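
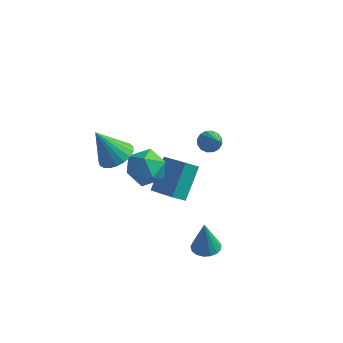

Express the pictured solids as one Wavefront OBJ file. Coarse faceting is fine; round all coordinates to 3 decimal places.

v -0.752 0.899 -4.077
v -1.265 0.407 -3.575
v -0.677 2.381 -2.55
v -1.19 1.89 -2.048
v 0.83 0.03 -3.312
v 0.317 -0.461 -2.81
v 0.905 1.513 -1.785
v 0.392 1.021 -1.283
v 2.969 -2.341 -4.143
v 3.46 -2.92 -4.164
v 2.911 -2.459 -2.277
v 3.674 -2.627 -4.139
v 3.725 -2.268 -4.114
v 3.604 -1.925 -4.096
v 3.337 -1.678 -4.089
v 2.986 -1.583 -4.094
v 2.631 -1.661 -4.11
v 2.354 -1.895 -4.134
v 2.218 -2.231 -4.159
v 2.253 -2.593 -4.181
v 2.453 -2.896 -4.194
v 2.771 -3.073 -4.195
v 3.135 -3.081 -4.184
v -1.576 -2.809 1.735
v -0.848 -3.404 1.975
v -2.464 -3.191 3.485
v -0.718 -3.05 2.118
v -0.736 -2.655 2.195
v -0.899 -2.286 2.192
v -1.18 -2.008 2.11
v -1.528 -1.868 1.964
v -1.885 -1.891 1.777
v -2.189 -2.073 1.584
v -2.386 -2.382 1.416
v -2.444 -2.766 1.304
v -2.351 -3.156 1.266
v -2.124 -3.487 1.309
v -1.802 -3.701 1.426
v -1.442 -3.76 1.596
v -1.104 -3.655 1.79
v 2.554 -1.066 2.877
v 3.048 -1.063 2.487
v 3.466 -2.114 4.023
v 3.095 -0.807 2.684
v 2.997 -0.621 2.933
v 2.78 -0.554 3.167
v 2.502 -0.624 3.323
v 2.239 -0.813 3.36
v 2.06 -1.069 3.268
v 2.013 -1.325 3.071
v 2.112 -1.511 2.822
v 2.329 -1.578 2.588
v 2.606 -1.508 2.432
v 2.869 -1.32 2.395
v -0.501 0.207 -0.789
v 0.007 -0.551 -0.045
v -1.867 -1.069 -1.155
v -1.359 -1.827 -0.411
v -1.874 -0.852 0.002
v -1.029 -0.063 0.229
v -0.831 -1.557 -1.429
v 0.014 -0.768 -1.202
v -0.196 -1.641 -0.44
v -0.841 -1.205 0.444
v -1.019 -0.415 -1.644
v -1.664 0.021 -0.76
f 2 4 1
f 5 2 1
f 1 4 3
f 3 5 1
f 2 8 4
f 6 2 5
f 6 8 2
f 4 8 3
f 7 5 3
f 3 8 7
f 7 6 5
f 8 6 7
f 10 9 12
f 10 12 11
f 12 9 13
f 12 13 11
f 13 9 14
f 13 14 11
f 14 9 15
f 14 15 11
f 15 9 16
f 15 16 11
f 16 9 17
f 16 17 11
f 17 9 18
f 17 18 11
f 18 9 19
f 18 19 11
f 19 9 20
f 19 20 11
f 20 9 21
f 20 21 11
f 21 9 22
f 21 22 11
f 22 9 23
f 22 23 11
f 23 9 10
f 23 10 11
f 25 24 27
f 25 27 26
f 27 24 28
f 27 28 26
f 28 24 29
f 28 29 26
f 29 24 30
f 29 30 26
f 30 24 31
f 30 31 26
f 31 24 32
f 31 32 26
f 32 24 33
f 32 33 26
f 33 24 34
f 33 34 26
f 34 24 35
f 34 35 26
f 35 24 36
f 35 36 26
f 36 24 37
f 36 37 26
f 37 24 38
f 37 38 26
f 38 24 39
f 38 39 26
f 39 24 40
f 39 40 26
f 40 24 25
f 40 25 26
f 42 41 44
f 42 44 43
f 44 41 45
f 44 45 43
f 45 41 46
f 45 46 43
f 46 41 47
f 46 47 43
f 47 41 48
f 47 48 43
f 48 41 49
f 48 49 43
f 49 41 50
f 49 50 43
f 50 41 51
f 50 51 43
f 51 41 52
f 51 52 43
f 52 41 53
f 52 53 43
f 53 41 54
f 53 54 43
f 54 41 42
f 54 42 43
f 55 66 60
f 55 60 56
f 55 56 62
f 55 62 65
f 55 65 66
f 56 60 64
f 60 66 59
f 66 65 57
f 65 62 61
f 62 56 63
f 58 64 59
f 58 59 57
f 58 57 61
f 58 61 63
f 58 63 64
f 59 64 60
f 57 59 66
f 61 57 65
f 63 61 62
f 64 63 56



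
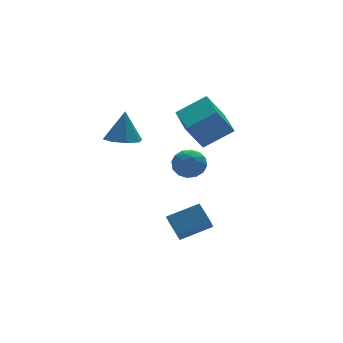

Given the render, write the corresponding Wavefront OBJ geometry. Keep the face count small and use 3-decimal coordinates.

v 0.488 -2.718 0.902
v -0.468 -2.563 2.431
v 0.972 -0.708 1
v 0.016 -0.552 2.529
v 2.064 -3.148 1.931
v 1.108 -2.992 3.46
v 2.548 -1.137 2.029
v 1.592 -0.982 3.558
v -1.775 -4.248 -4.152
v -1.86 -3.16 -3.375
v -1.274 -3.563 -5.056
v -1.359 -2.475 -4.279
v -0.041 -4.605 -3.461
v -0.126 -3.517 -2.684
v 0.46 -3.92 -4.365
v 0.375 -2.832 -3.588
v -2.72 0.071 0.906
v -1.871 0.568 0.601
v -2.34 0.509 2.674
v -2.504 1.037 0.621
v -3.264 0.941 0.808
v -3.705 0.335 1.053
v -3.569 -0.425 1.212
v -2.936 -0.894 1.192
v -2.176 -0.798 1.004
v -1.735 -0.192 0.76
v 0.242 -0.93 -0.254
v 0.943 -1.142 -0.902
v -0.503 -2.278 -0.618
v 0.198 -2.49 -1.266
v 0.397 -2.503 -0.308
v 0.857 -1.67 -0.084
v -0.417 -1.75 -1.436
v 0.043 -0.917 -1.212
v 0.536 -1.649 -1.633
v 1.039 -2.115 -0.935
v -0.599 -1.305 -0.585
v -0.096 -1.771 0.113
v 0.657 -0.918 -0.546
v -0.217 -2.502 -0.974
v -0.101 -2.51 -0.411
v 0.311 -2.635 -0.792
v 0.607 -1.228 -0.065
v 1.019 -1.353 -0.446
v 0.698 -2.153 -0.097
v -0.579 -2.067 -1.074
v -0.167 -2.192 -1.455
v 0.129 -0.785 -0.728
v 0.541 -0.91 -1.109
v -0.258 -1.267 -1.423
v 0.83 -1.34 -1.356
v 0.393 -2.133 -1.57
v 0.031 -1.697 -1.671
v 0.302 -1.208 -1.538
v 1.126 -1.614 -0.947
v 0.689 -2.406 -1.16
v 0.805 -2.414 -0.598
v 1.076 -1.925 -0.465
v 0.887 -1.912 -1.376
v -0.249 -1.014 -0.36
v -0.686 -1.806 -0.573
v -0.636 -1.495 -1.055
v -0.365 -1.006 -0.922
v 0.047 -1.287 0.05
v -0.39 -2.08 -0.164
v 0.138 -2.212 0.018
v 0.409 -1.723 0.151
v -0.447 -1.508 -0.144
f 2 4 1
f 5 2 1
f 1 4 3
f 3 5 1
f 2 8 4
f 6 2 5
f 6 8 2
f 4 8 3
f 7 5 3
f 3 8 7
f 7 6 5
f 8 6 7
f 10 12 9
f 13 10 9
f 9 12 11
f 11 13 9
f 10 16 12
f 14 10 13
f 14 16 10
f 12 16 11
f 15 13 11
f 11 16 15
f 15 14 13
f 16 14 15
f 18 17 20
f 18 20 19
f 20 17 21
f 20 21 19
f 21 17 22
f 21 22 19
f 22 17 23
f 22 23 19
f 23 17 24
f 23 24 19
f 24 17 25
f 24 25 19
f 25 17 26
f 25 26 19
f 26 17 18
f 26 18 19
f 27 64 43
f 64 38 67
f 43 67 32
f 64 67 43
f 27 43 39
f 43 32 44
f 39 44 28
f 43 44 39
f 27 39 48
f 39 28 49
f 48 49 34
f 39 49 48
f 27 48 60
f 48 34 63
f 60 63 37
f 48 63 60
f 27 60 64
f 60 37 68
f 64 68 38
f 60 68 64
f 28 44 55
f 44 32 58
f 55 58 36
f 44 58 55
f 32 67 45
f 67 38 66
f 45 66 31
f 67 66 45
f 38 68 65
f 68 37 61
f 65 61 29
f 68 61 65
f 37 63 62
f 63 34 50
f 62 50 33
f 63 50 62
f 34 49 54
f 49 28 51
f 54 51 35
f 49 51 54
f 30 56 42
f 56 36 57
f 42 57 31
f 56 57 42
f 30 42 40
f 42 31 41
f 40 41 29
f 42 41 40
f 30 40 47
f 40 29 46
f 47 46 33
f 40 46 47
f 30 47 52
f 47 33 53
f 52 53 35
f 47 53 52
f 30 52 56
f 52 35 59
f 56 59 36
f 52 59 56
f 31 57 45
f 57 36 58
f 45 58 32
f 57 58 45
f 29 41 65
f 41 31 66
f 65 66 38
f 41 66 65
f 33 46 62
f 46 29 61
f 62 61 37
f 46 61 62
f 35 53 54
f 53 33 50
f 54 50 34
f 53 50 54
f 36 59 55
f 59 35 51
f 55 51 28
f 59 51 55



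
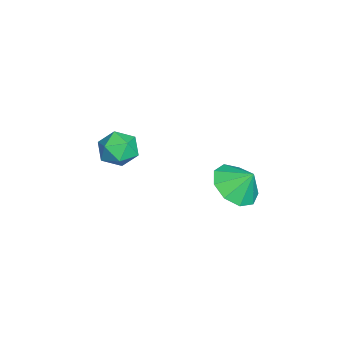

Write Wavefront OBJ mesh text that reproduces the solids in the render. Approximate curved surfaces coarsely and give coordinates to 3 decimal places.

v -0.76 2.676 -3.262
v -0.305 3.393 -3.929
v -0.58 3.364 -2.398
v -1.031 3.52 -3.879
v -1.63 3.252 -3.54
v -1.822 2.714 -3.072
v -1.518 2.158 -2.692
v -0.859 1.845 -2.58
v -0.153 1.919 -2.786
v 0.268 2.348 -3.216
v 0.208 2.93 -3.667
v -2.946 -1.433 -2.526
v -2.095 -1.593 -2.266
v -2.825 -2.467 -3.554
v -1.974 -2.627 -3.294
v -2.662 -2.851 -2.752
v -2.737 -2.212 -2.116
v -2.183 -1.848 -3.704
v -2.258 -1.209 -3.068
v -1.623 -1.849 -2.994
v -1.919 -2.469 -2.405
v -3.001 -1.591 -3.415
v -3.297 -2.211 -2.826
f 2 1 4
f 2 4 3
f 4 1 5
f 4 5 3
f 5 1 6
f 5 6 3
f 6 1 7
f 6 7 3
f 7 1 8
f 7 8 3
f 8 1 9
f 8 9 3
f 9 1 10
f 9 10 3
f 10 1 11
f 10 11 3
f 11 1 2
f 11 2 3
f 12 23 17
f 12 17 13
f 12 13 19
f 12 19 22
f 12 22 23
f 13 17 21
f 17 23 16
f 23 22 14
f 22 19 18
f 19 13 20
f 15 21 16
f 15 16 14
f 15 14 18
f 15 18 20
f 15 20 21
f 16 21 17
f 14 16 23
f 18 14 22
f 20 18 19
f 21 20 13



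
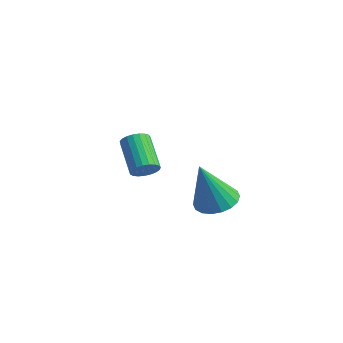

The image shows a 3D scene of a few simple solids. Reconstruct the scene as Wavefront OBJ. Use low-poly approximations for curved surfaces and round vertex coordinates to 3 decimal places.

v 4.001 3.749 -3.94
v 4.778 4.038 -3.802
v 3.939 3.011 -2.04
v 4.563 4.325 -3.698
v 4.236 4.498 -3.641
v 3.863 4.523 -3.644
v 3.518 4.395 -3.705
v 3.268 4.138 -3.813
v 3.163 3.805 -3.946
v 3.225 3.461 -4.078
v 3.44 3.174 -4.183
v 3.767 3 -4.239
v 4.14 2.976 -4.237
v 4.485 3.104 -4.175
v 4.735 3.361 -4.067
v 4.84 3.694 -3.934
v 0.518 3.42 -3.799
v 0.848 3.347 -3.339
v -0.348 3.848 -2.402
v -0.678 3.92 -2.861
v 0.895 3.572 -3.399
v -0.301 4.072 -2.462
v 0.877 3.77 -3.528
v -0.319 4.271 -2.59
v 0.797 3.908 -3.704
v -0.399 4.408 -2.766
v 0.669 3.961 -3.896
v -0.527 4.462 -2.958
v 0.514 3.92 -4.071
v -0.682 4.421 -3.133
v 0.361 3.794 -4.199
v -0.835 4.294 -3.262
v 0.234 3.602 -4.258
v -0.962 4.103 -3.321
v 0.157 3.379 -4.238
v -1.039 3.88 -3.3
v 0.142 3.163 -4.141
v -1.054 3.664 -3.204
v 0.192 2.991 -3.986
v -1.004 3.492 -3.048
v 0.298 2.894 -3.798
v -0.898 3.394 -2.86
v 0.443 2.887 -3.61
v -0.753 3.388 -2.673
v 0.6 2.973 -3.455
v -0.596 3.473 -2.517
v 0.744 3.135 -3.359
v -0.453 3.636 -2.422
f 2 1 4
f 2 4 3
f 4 1 5
f 4 5 3
f 5 1 6
f 5 6 3
f 6 1 7
f 6 7 3
f 7 1 8
f 7 8 3
f 8 1 9
f 8 9 3
f 9 1 10
f 9 10 3
f 10 1 11
f 10 11 3
f 11 1 12
f 11 12 3
f 12 1 13
f 12 13 3
f 13 1 14
f 13 14 3
f 14 1 15
f 14 15 3
f 15 1 16
f 15 16 3
f 16 1 2
f 16 2 3
f 18 17 21
f 18 21 19
f 19 21 22
f 19 22 20
f 21 17 23
f 21 23 22
f 22 23 24
f 22 24 20
f 23 17 25
f 23 25 24
f 24 25 26
f 24 26 20
f 25 17 27
f 25 27 26
f 26 27 28
f 26 28 20
f 27 17 29
f 27 29 28
f 28 29 30
f 28 30 20
f 29 17 31
f 29 31 30
f 30 31 32
f 30 32 20
f 31 17 33
f 31 33 32
f 32 33 34
f 32 34 20
f 33 17 35
f 33 35 34
f 34 35 36
f 34 36 20
f 35 17 37
f 35 37 36
f 36 37 38
f 36 38 20
f 37 17 39
f 37 39 38
f 38 39 40
f 38 40 20
f 39 17 41
f 39 41 40
f 40 41 42
f 40 42 20
f 41 17 43
f 41 43 42
f 42 43 44
f 42 44 20
f 43 17 45
f 43 45 44
f 44 45 46
f 44 46 20
f 45 17 47
f 45 47 46
f 46 47 48
f 46 48 20
f 47 17 18
f 47 18 48
f 48 18 19
f 48 19 20



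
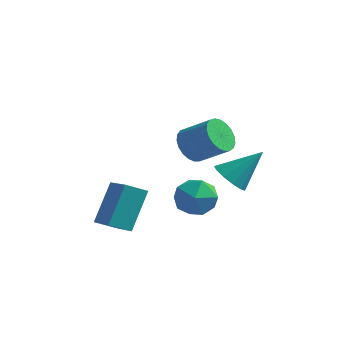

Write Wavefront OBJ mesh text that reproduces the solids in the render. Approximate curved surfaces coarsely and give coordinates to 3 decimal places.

v -1.174 2.197 -1.32
v -0.743 2.485 -1.862
v -0.286 2.983 -0.2
v -1.059 2.759 -1.804
v -1.412 2.855 -1.592
v -1.689 2.742 -1.293
v -1.802 2.456 -1.003
v -1.716 2.089 -0.813
v -1.458 1.755 -0.785
v -1.109 1.563 -0.926
v -0.781 1.571 -1.192
v -0.577 1.779 -1.499
v -0.563 2.119 -1.749
v -3.74 -1.836 -2.145
v -3.665 -0.758 -0.744
v -4.699 -1.093 -2.666
v -4.624 -0.015 -1.264
v -3.136 -1.345 -2.556
v -3.061 -0.267 -1.154
v -4.095 -0.602 -3.076
v -4.02 0.476 -1.675
v -1.624 0.055 1.24
v -1.223 0.177 0.655
v -0.154 0.206 1.394
v -0.556 0.085 1.98
v -1.291 0.455 0.743
v -0.222 0.485 1.482
v -1.417 0.664 0.916
v -0.348 0.693 1.655
v -1.579 0.767 1.146
v -0.51 0.797 1.885
v -1.749 0.748 1.392
v -0.68 0.778 2.131
v -1.897 0.609 1.612
v -0.828 0.639 2.351
v -1.998 0.374 1.767
v -0.929 0.404 2.506
v -2.034 0.084 1.832
v -0.965 0.114 2.571
v -2 -0.211 1.794
v -0.931 -0.181 2.533
v -1.901 -0.46 1.66
v -0.832 -0.43 2.4
v -1.754 -0.62 1.454
v -0.685 -0.59 2.194
v -1.584 -0.663 1.211
v -0.515 -0.633 1.951
v -1.422 -0.582 0.973
v -0.353 -0.552 1.713
v -1.294 -0.391 0.781
v -0.226 -0.361 1.521
v -1.224 -0.122 0.669
v -0.155 -0.093 1.408
v -2.305 0.158 -1.481
v -1.78 0.84 -1.679
v -1.2 -0.52 -0.881
v -0.675 0.162 -1.079
v -1.304 0.253 -0.466
v -1.987 0.672 -0.837
v -0.993 -0.352 -1.723
v -1.676 0.067 -2.094
v -0.968 0.524 -1.828
v -1.161 0.899 -1.052
v -1.819 -0.579 -1.508
v -2.012 -0.204 -0.732
f 2 1 4
f 2 4 3
f 4 1 5
f 4 5 3
f 5 1 6
f 5 6 3
f 6 1 7
f 6 7 3
f 7 1 8
f 7 8 3
f 8 1 9
f 8 9 3
f 9 1 10
f 9 10 3
f 10 1 11
f 10 11 3
f 11 1 12
f 11 12 3
f 12 1 13
f 12 13 3
f 13 1 2
f 13 2 3
f 15 17 14
f 18 15 14
f 14 17 16
f 16 18 14
f 15 21 17
f 19 15 18
f 19 21 15
f 17 21 16
f 20 18 16
f 16 21 20
f 20 19 18
f 21 19 20
f 23 22 26
f 23 26 24
f 24 26 27
f 24 27 25
f 26 22 28
f 26 28 27
f 27 28 29
f 27 29 25
f 28 22 30
f 28 30 29
f 29 30 31
f 29 31 25
f 30 22 32
f 30 32 31
f 31 32 33
f 31 33 25
f 32 22 34
f 32 34 33
f 33 34 35
f 33 35 25
f 34 22 36
f 34 36 35
f 35 36 37
f 35 37 25
f 36 22 38
f 36 38 37
f 37 38 39
f 37 39 25
f 38 22 40
f 38 40 39
f 39 40 41
f 39 41 25
f 40 22 42
f 40 42 41
f 41 42 43
f 41 43 25
f 42 22 44
f 42 44 43
f 43 44 45
f 43 45 25
f 44 22 46
f 44 46 45
f 45 46 47
f 45 47 25
f 46 22 48
f 46 48 47
f 47 48 49
f 47 49 25
f 48 22 50
f 48 50 49
f 49 50 51
f 49 51 25
f 50 22 52
f 50 52 51
f 51 52 53
f 51 53 25
f 52 22 23
f 52 23 53
f 53 23 24
f 53 24 25
f 54 65 59
f 54 59 55
f 54 55 61
f 54 61 64
f 54 64 65
f 55 59 63
f 59 65 58
f 65 64 56
f 64 61 60
f 61 55 62
f 57 63 58
f 57 58 56
f 57 56 60
f 57 60 62
f 57 62 63
f 58 63 59
f 56 58 65
f 60 56 64
f 62 60 61
f 63 62 55



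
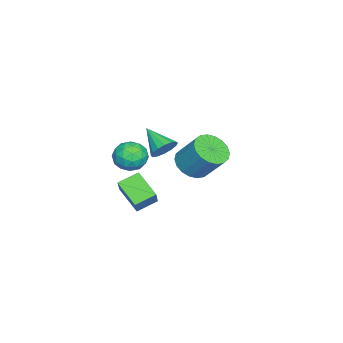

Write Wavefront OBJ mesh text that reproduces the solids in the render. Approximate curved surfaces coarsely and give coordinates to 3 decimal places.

v -2.627 -0.642 0.053
v -2.069 -1.208 -0.22
v -3.433 -1.898 1.007
v -1.895 -1.044 0.144
v -1.917 -0.772 0.482
v -2.129 -0.466 0.706
v -2.475 -0.207 0.755
v -2.861 -0.065 0.616
v -3.185 -0.077 0.326
v -3.36 -0.241 -0.037
v -3.338 -0.512 -0.376
v -3.125 -0.819 -0.6
v -2.78 -1.078 -0.649
v -2.393 -1.22 -0.51
v -0.842 -2.562 -2.336
v 0.182 -2.312 -1.146
v -1.618 -1.664 -1.857
v -0.594 -1.414 -0.666
v -0.026 -1.346 -3.294
v 0.998 -1.096 -2.103
v -0.802 -0.448 -2.814
v 0.222 -0.198 -1.624
v 3.423 2.674 3.15
v 4.141 3.133 2.608
v 4.515 4.226 4.027
v 3.797 3.766 4.57
v 3.775 3.377 2.516
v 4.148 4.47 3.936
v 3.339 3.482 2.55
v 3.713 4.575 3.97
v 2.92 3.426 2.703
v 3.294 4.519 4.122
v 2.6 3.222 2.945
v 2.974 4.315 4.364
v 2.444 2.909 3.227
v 2.818 4.002 4.646
v 2.481 2.55 3.494
v 2.855 3.643 4.913
v 2.705 2.214 3.693
v 3.079 3.307 5.112
v 3.072 1.97 3.784
v 3.445 3.063 5.204
v 3.507 1.865 3.75
v 3.881 2.958 5.17
v 3.926 1.921 3.598
v 4.3 3.014 5.017
v 4.246 2.125 3.356
v 4.62 3.218 4.775
v 4.402 2.438 3.074
v 4.776 3.531 4.493
v 4.365 2.797 2.807
v 4.739 3.89 4.226
v 2.421 -0.1 2.438
v 3.052 0.262 3.075
v 3.048 -1.522 2.625
v 3.679 -1.16 3.262
v 2.74 -1.215 3.489
v 2.353 -0.336 3.373
v 3.747 -0.924 2.327
v 3.36 -0.045 2.211
v 3.872 -0.247 3.006
v 3.25 -0.427 3.725
v 2.85 -0.833 1.975
v 2.228 -1.013 2.694
v 2.682 0.206 2.74
v 3.418 -1.466 2.96
v 2.867 -1.498 3.094
v 3.238 -1.285 3.468
v 2.271 -0.146 2.915
v 2.642 0.067 3.29
v 2.458 -0.801 3.533
v 3.458 -1.327 2.41
v 3.829 -1.114 2.785
v 2.862 0.025 2.232
v 3.233 0.238 2.606
v 3.642 -0.459 2.167
v 3.534 0.119 3.074
v 3.903 -0.716 3.184
v 3.943 -0.578 2.634
v 3.715 -0.061 2.566
v 3.169 0.014 3.496
v 3.537 -0.822 3.607
v 2.985 -0.854 3.74
v 2.758 -0.337 3.672
v 3.65 -0.285 3.456
v 2.563 -0.438 2.093
v 2.931 -1.274 2.204
v 3.342 -0.923 2.028
v 3.115 -0.406 1.96
v 2.197 -0.544 2.516
v 2.566 -1.379 2.626
v 2.385 -1.199 3.134
v 2.157 -0.682 3.066
v 2.45 -0.975 2.244
f 2 1 4
f 2 4 3
f 4 1 5
f 4 5 3
f 5 1 6
f 5 6 3
f 6 1 7
f 6 7 3
f 7 1 8
f 7 8 3
f 8 1 9
f 8 9 3
f 9 1 10
f 9 10 3
f 10 1 11
f 10 11 3
f 11 1 12
f 11 12 3
f 12 1 13
f 12 13 3
f 13 1 14
f 13 14 3
f 14 1 2
f 14 2 3
f 16 18 15
f 19 16 15
f 15 18 17
f 17 19 15
f 16 22 18
f 20 16 19
f 20 22 16
f 18 22 17
f 21 19 17
f 17 22 21
f 21 20 19
f 22 20 21
f 24 23 27
f 24 27 25
f 25 27 28
f 25 28 26
f 27 23 29
f 27 29 28
f 28 29 30
f 28 30 26
f 29 23 31
f 29 31 30
f 30 31 32
f 30 32 26
f 31 23 33
f 31 33 32
f 32 33 34
f 32 34 26
f 33 23 35
f 33 35 34
f 34 35 36
f 34 36 26
f 35 23 37
f 35 37 36
f 36 37 38
f 36 38 26
f 37 23 39
f 37 39 38
f 38 39 40
f 38 40 26
f 39 23 41
f 39 41 40
f 40 41 42
f 40 42 26
f 41 23 43
f 41 43 42
f 42 43 44
f 42 44 26
f 43 23 45
f 43 45 44
f 44 45 46
f 44 46 26
f 45 23 47
f 45 47 46
f 46 47 48
f 46 48 26
f 47 23 49
f 47 49 48
f 48 49 50
f 48 50 26
f 49 23 51
f 49 51 50
f 50 51 52
f 50 52 26
f 51 23 24
f 51 24 52
f 52 24 25
f 52 25 26
f 53 90 69
f 90 64 93
f 69 93 58
f 90 93 69
f 53 69 65
f 69 58 70
f 65 70 54
f 69 70 65
f 53 65 74
f 65 54 75
f 74 75 60
f 65 75 74
f 53 74 86
f 74 60 89
f 86 89 63
f 74 89 86
f 53 86 90
f 86 63 94
f 90 94 64
f 86 94 90
f 54 70 81
f 70 58 84
f 81 84 62
f 70 84 81
f 58 93 71
f 93 64 92
f 71 92 57
f 93 92 71
f 64 94 91
f 94 63 87
f 91 87 55
f 94 87 91
f 63 89 88
f 89 60 76
f 88 76 59
f 89 76 88
f 60 75 80
f 75 54 77
f 80 77 61
f 75 77 80
f 56 82 68
f 82 62 83
f 68 83 57
f 82 83 68
f 56 68 66
f 68 57 67
f 66 67 55
f 68 67 66
f 56 66 73
f 66 55 72
f 73 72 59
f 66 72 73
f 56 73 78
f 73 59 79
f 78 79 61
f 73 79 78
f 56 78 82
f 78 61 85
f 82 85 62
f 78 85 82
f 57 83 71
f 83 62 84
f 71 84 58
f 83 84 71
f 55 67 91
f 67 57 92
f 91 92 64
f 67 92 91
f 59 72 88
f 72 55 87
f 88 87 63
f 72 87 88
f 61 79 80
f 79 59 76
f 80 76 60
f 79 76 80
f 62 85 81
f 85 61 77
f 81 77 54
f 85 77 81



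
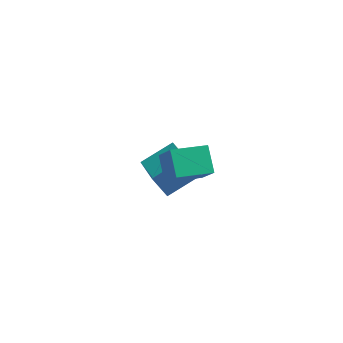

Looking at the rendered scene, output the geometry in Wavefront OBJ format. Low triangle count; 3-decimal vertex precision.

v 1.79 -1.97 1.687
v 1.343 -0.748 2.584
v 3.519 -1.088 1.348
v 3.071 0.134 2.244
v 2.449 -2.734 3.056
v 2.001 -1.512 3.952
v 4.177 -1.852 2.716
v 3.73 -0.63 3.613
v 0.614 1.9 -2.51
v 2.185 2.938 -1.649
v -0.23 3.695 -3.135
v 1.34 4.733 -2.273
v 1.42 1.807 -3.867
v 2.99 2.845 -3.005
v 0.575 3.602 -4.491
v 2.146 4.64 -3.63
f 2 4 1
f 5 2 1
f 1 4 3
f 3 5 1
f 2 8 4
f 6 2 5
f 6 8 2
f 4 8 3
f 7 5 3
f 3 8 7
f 7 6 5
f 8 6 7
f 10 12 9
f 13 10 9
f 9 12 11
f 11 13 9
f 10 16 12
f 14 10 13
f 14 16 10
f 12 16 11
f 15 13 11
f 11 16 15
f 15 14 13
f 16 14 15



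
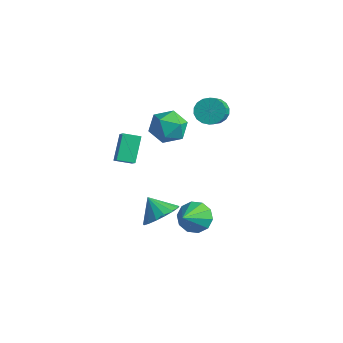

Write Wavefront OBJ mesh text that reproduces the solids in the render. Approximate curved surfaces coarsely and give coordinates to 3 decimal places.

v -1.93 3.145 1.612
v -1.436 2.296 1.021
v -3.344 2.024 2.039
v -2.85 1.175 1.448
v -2.38 1.542 2.428
v -1.506 2.235 2.164
v -3.274 2.085 0.896
v -2.4 2.778 0.632
v -2.266 1.641 0.579
v -1.714 1.305 1.526
v -3.066 3.015 1.534
v -2.514 2.679 2.481
v -2.534 -1.135 2.665
v -1.898 -1.482 3.28
v -1.906 -0.444 2.404
v -1.27 -0.79 3.019
v -1.93 -2.13 1.481
v -1.294 -2.476 2.096
v -1.302 -1.438 1.22
v -0.666 -1.785 1.835
v 1.264 -1.828 -1.159
v 1.885 -1.235 -0.503
v 0.336 -1.892 -0.221
v 1.603 -0.884 -0.758
v 1.243 -0.749 -1.104
v 0.889 -0.861 -1.463
v 0.62 -1.195 -1.752
v 0.498 -1.673 -1.905
v 0.552 -2.187 -1.887
v 0.769 -2.619 -1.703
v 1.099 -2.869 -1.393
v 1.467 -2.88 -1.03
v 1.788 -2.651 -0.697
v 1.989 -2.233 -0.469
v 2.024 -1.722 -0.399
v 0.512 1.305 -3.701
v 1.016 1.968 -3.148
v 1.108 -0.185 -2.459
v 0.443 1.928 -2.921
v -0.104 1.649 -2.992
v -0.416 1.24 -3.334
v -0.374 0.855 -3.816
v 0.007 0.642 -4.254
v 0.58 0.683 -4.481
v 1.128 0.961 -4.41
v 1.44 1.371 -4.068
v 1.397 1.756 -3.586
v -1.22 4.373 2.255
v -0.62 4.274 1.675
v 0.42 2.908 2.986
v -0.18 3.007 3.565
v -0.494 4.563 1.877
v 0.546 3.196 3.188
v -0.512 4.814 2.153
v 0.527 3.448 3.464
v -0.67 4.978 2.449
v 0.369 3.612 3.76
v -0.937 5.022 2.707
v 0.102 3.656 4.018
v -1.26 4.938 2.875
v -0.221 3.571 4.186
v -1.575 4.742 2.92
v -0.536 3.375 4.231
v -1.82 4.472 2.834
v -0.78 3.106 4.145
v -1.946 4.184 2.632
v -0.906 2.817 3.943
v -1.927 3.932 2.356
v -0.888 2.566 3.667
v -1.769 3.768 2.06
v -0.73 2.402 3.371
v -1.502 3.724 1.802
v -0.463 2.358 3.113
v -1.179 3.809 1.634
v -0.14 2.442 2.945
v -0.864 4.005 1.589
v 0.175 2.638 2.9
f 1 12 6
f 1 6 2
f 1 2 8
f 1 8 11
f 1 11 12
f 2 6 10
f 6 12 5
f 12 11 3
f 11 8 7
f 8 2 9
f 4 10 5
f 4 5 3
f 4 3 7
f 4 7 9
f 4 9 10
f 5 10 6
f 3 5 12
f 7 3 11
f 9 7 8
f 10 9 2
f 14 16 13
f 17 14 13
f 13 16 15
f 15 17 13
f 14 20 16
f 18 14 17
f 18 20 14
f 16 20 15
f 19 17 15
f 15 20 19
f 19 18 17
f 20 18 19
f 22 21 24
f 22 24 23
f 24 21 25
f 24 25 23
f 25 21 26
f 25 26 23
f 26 21 27
f 26 27 23
f 27 21 28
f 27 28 23
f 28 21 29
f 28 29 23
f 29 21 30
f 29 30 23
f 30 21 31
f 30 31 23
f 31 21 32
f 31 32 23
f 32 21 33
f 32 33 23
f 33 21 34
f 33 34 23
f 34 21 35
f 34 35 23
f 35 21 22
f 35 22 23
f 37 36 39
f 37 39 38
f 39 36 40
f 39 40 38
f 40 36 41
f 40 41 38
f 41 36 42
f 41 42 38
f 42 36 43
f 42 43 38
f 43 36 44
f 43 44 38
f 44 36 45
f 44 45 38
f 45 36 46
f 45 46 38
f 46 36 47
f 46 47 38
f 47 36 37
f 47 37 38
f 49 48 52
f 49 52 50
f 50 52 53
f 50 53 51
f 52 48 54
f 52 54 53
f 53 54 55
f 53 55 51
f 54 48 56
f 54 56 55
f 55 56 57
f 55 57 51
f 56 48 58
f 56 58 57
f 57 58 59
f 57 59 51
f 58 48 60
f 58 60 59
f 59 60 61
f 59 61 51
f 60 48 62
f 60 62 61
f 61 62 63
f 61 63 51
f 62 48 64
f 62 64 63
f 63 64 65
f 63 65 51
f 64 48 66
f 64 66 65
f 65 66 67
f 65 67 51
f 66 48 68
f 66 68 67
f 67 68 69
f 67 69 51
f 68 48 70
f 68 70 69
f 69 70 71
f 69 71 51
f 70 48 72
f 70 72 71
f 71 72 73
f 71 73 51
f 72 48 74
f 72 74 73
f 73 74 75
f 73 75 51
f 74 48 76
f 74 76 75
f 75 76 77
f 75 77 51
f 76 48 49
f 76 49 77
f 77 49 50
f 77 50 51



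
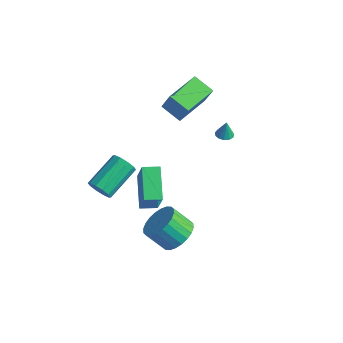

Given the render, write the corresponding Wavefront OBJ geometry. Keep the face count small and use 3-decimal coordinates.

v 3.492 -2.61 -4.003
v 4.366 -2.847 -3.453
v 3.542 -3.408 -2.386
v 2.668 -3.17 -2.937
v 4.285 -2.465 -3.315
v 3.461 -3.026 -2.248
v 4.083 -2.106 -3.282
v 3.259 -2.667 -2.215
v 3.791 -1.823 -3.359
v 2.968 -2.384 -2.292
v 3.454 -1.66 -3.534
v 2.63 -2.221 -2.467
v 3.122 -1.642 -3.78
v 2.298 -2.202 -2.713
v 2.847 -1.77 -4.061
v 2.023 -2.331 -2.994
v 2.67 -2.027 -4.332
v 1.846 -2.588 -3.265
v 2.618 -2.372 -4.554
v 1.794 -2.933 -3.487
v 2.699 -2.754 -4.692
v 1.875 -3.315 -3.625
v 2.901 -3.113 -4.725
v 2.077 -3.674 -3.658
v 3.192 -3.396 -4.648
v 2.369 -3.957 -3.581
v 3.53 -3.559 -4.473
v 2.706 -4.12 -3.406
v 3.862 -3.578 -4.227
v 3.038 -4.138 -3.16
v 4.137 -3.449 -3.946
v 3.313 -4.01 -2.879
v 4.314 -3.192 -3.675
v 3.49 -3.753 -2.608
v 1.2 3.272 -1.218
v 1.686 3.419 -1.264
v 1.28 3.328 -0.202
v 1.529 3.659 -1.265
v 1.267 3.776 -1.251
v 0.984 3.734 -1.226
v 0.769 3.544 -1.199
v 0.692 3.269 -1.177
v 0.775 2.994 -1.169
v 0.994 2.807 -1.176
v 1.278 2.768 -1.196
v 1.537 2.889 -1.223
v 1.689 3.132 -1.248
v 3.111 -4.619 0.264
v 1.848 -3.483 1.242
v 2.232 -4.087 -1.487
v 0.969 -2.952 -0.508
v 3.691 -3.908 0.188
v 2.428 -2.773 1.167
v 2.812 -3.377 -1.562
v 1.549 -2.241 -0.584
v -1.901 1.728 0.178
v -1.262 1.696 1.479
v -2.116 3.841 0.335
v -1.477 3.81 1.636
v -0.723 1.89 -0.396
v -0.084 1.859 0.905
v -0.938 4.004 -0.239
v -0.299 3.972 1.062
v -0.977 -3.781 -2.496
v -0.601 -3.491 -3.064
v -0.707 -1.569 -2.151
v -1.083 -1.859 -1.584
v -1.047 -3.468 -3.163
v -1.152 -1.546 -2.251
v -1.466 -3.565 -3.008
v -1.572 -1.643 -2.095
v -1.699 -3.744 -2.657
v -1.804 -1.822 -1.745
v -1.656 -3.937 -2.245
v -1.761 -2.016 -1.333
v -1.353 -4.071 -1.929
v -1.459 -2.149 -1.016
v -0.908 -4.094 -1.829
v -1.013 -2.172 -0.917
v -0.488 -3.997 -1.985
v -0.594 -2.075 -1.072
v -0.256 -3.818 -2.335
v -0.361 -1.896 -1.423
v -0.299 -3.624 -2.747
v -0.404 -1.703 -1.835
f 2 1 5
f 2 5 3
f 3 5 6
f 3 6 4
f 5 1 7
f 5 7 6
f 6 7 8
f 6 8 4
f 7 1 9
f 7 9 8
f 8 9 10
f 8 10 4
f 9 1 11
f 9 11 10
f 10 11 12
f 10 12 4
f 11 1 13
f 11 13 12
f 12 13 14
f 12 14 4
f 13 1 15
f 13 15 14
f 14 15 16
f 14 16 4
f 15 1 17
f 15 17 16
f 16 17 18
f 16 18 4
f 17 1 19
f 17 19 18
f 18 19 20
f 18 20 4
f 19 1 21
f 19 21 20
f 20 21 22
f 20 22 4
f 21 1 23
f 21 23 22
f 22 23 24
f 22 24 4
f 23 1 25
f 23 25 24
f 24 25 26
f 24 26 4
f 25 1 27
f 25 27 26
f 26 27 28
f 26 28 4
f 27 1 29
f 27 29 28
f 28 29 30
f 28 30 4
f 29 1 31
f 29 31 30
f 30 31 32
f 30 32 4
f 31 1 33
f 31 33 32
f 32 33 34
f 32 34 4
f 33 1 2
f 33 2 34
f 34 2 3
f 34 3 4
f 36 35 38
f 36 38 37
f 38 35 39
f 38 39 37
f 39 35 40
f 39 40 37
f 40 35 41
f 40 41 37
f 41 35 42
f 41 42 37
f 42 35 43
f 42 43 37
f 43 35 44
f 43 44 37
f 44 35 45
f 44 45 37
f 45 35 46
f 45 46 37
f 46 35 47
f 46 47 37
f 47 35 36
f 47 36 37
f 49 51 48
f 52 49 48
f 48 51 50
f 50 52 48
f 49 55 51
f 53 49 52
f 53 55 49
f 51 55 50
f 54 52 50
f 50 55 54
f 54 53 52
f 55 53 54
f 57 59 56
f 60 57 56
f 56 59 58
f 58 60 56
f 57 63 59
f 61 57 60
f 61 63 57
f 59 63 58
f 62 60 58
f 58 63 62
f 62 61 60
f 63 61 62
f 65 64 68
f 65 68 66
f 66 68 69
f 66 69 67
f 68 64 70
f 68 70 69
f 69 70 71
f 69 71 67
f 70 64 72
f 70 72 71
f 71 72 73
f 71 73 67
f 72 64 74
f 72 74 73
f 73 74 75
f 73 75 67
f 74 64 76
f 74 76 75
f 75 76 77
f 75 77 67
f 76 64 78
f 76 78 77
f 77 78 79
f 77 79 67
f 78 64 80
f 78 80 79
f 79 80 81
f 79 81 67
f 80 64 82
f 80 82 81
f 81 82 83
f 81 83 67
f 82 64 84
f 82 84 83
f 83 84 85
f 83 85 67
f 84 64 65
f 84 65 85
f 85 65 66
f 85 66 67



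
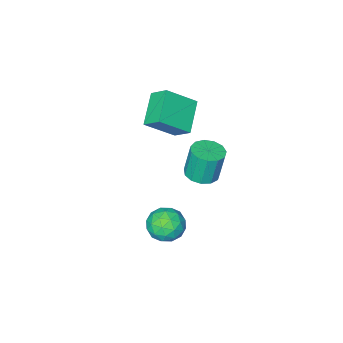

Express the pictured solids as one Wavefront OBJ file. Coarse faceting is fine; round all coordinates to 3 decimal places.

v 1.07 1.668 1.975
v 1.985 1.969 2.093
v 1.684 2.133 4.003
v 0.77 1.832 3.885
v 1.685 2.418 2.008
v 1.384 2.582 3.917
v 1.19 2.629 1.912
v 0.889 2.792 3.821
v 0.657 2.534 1.836
v 0.356 2.698 3.745
v 0.255 2.165 1.804
v -0.045 2.329 3.714
v 0.112 1.638 1.827
v -0.188 1.802 3.737
v 0.273 1.12 1.897
v -0.027 1.284 3.806
v 0.688 0.777 1.992
v 0.387 0.941 3.901
v 1.223 0.716 2.081
v 0.923 0.88 3.991
v 1.711 0.958 2.137
v 1.41 1.122 4.046
v 1.994 1.425 2.141
v 1.694 1.589 4.051
v 2.315 1.478 -1.815
v 3.343 1.544 -2.364
v 2.017 -0.224 -2.576
v 3.045 -0.158 -3.125
v 3.01 -0.271 -1.964
v 3.194 0.781 -1.494
v 2.166 0.539 -3.446
v 2.35 1.591 -2.976
v 3.251 0.963 -3.373
v 3.772 0.463 -2.456
v 1.588 0.857 -2.484
v 2.109 0.357 -1.567
v 2.855 1.661 -2.023
v 2.505 -0.341 -2.917
v 2.485 -0.407 -2.235
v 3.089 -0.368 -2.557
v 2.768 1.212 -1.511
v 3.372 1.251 -1.834
v 3.176 0.184 -1.599
v 1.988 0.069 -3.106
v 2.592 0.108 -3.429
v 2.271 1.688 -2.383
v 2.875 1.727 -2.705
v 2.184 1.136 -3.341
v 3.405 1.358 -2.938
v 3.23 0.357 -3.385
v 2.713 0.767 -3.574
v 2.821 1.386 -3.298
v 3.711 1.064 -2.4
v 3.537 0.063 -2.847
v 3.516 -0.003 -2.164
v 3.624 0.616 -1.888
v 3.657 0.723 -2.992
v 1.823 1.257 -2.093
v 1.649 0.256 -2.54
v 1.736 0.704 -3.052
v 1.844 1.323 -2.776
v 2.13 0.963 -1.555
v 1.955 -0.038 -2.002
v 2.539 -0.066 -1.642
v 2.647 0.553 -1.366
v 1.703 0.597 -1.948
v -1.064 -3.027 3.279
v -1.351 -2 4.124
v 0.335 -1.768 2.222
v 0.049 -0.741 3.066
v 0.531 -3.679 4.614
v 0.245 -2.652 5.458
v 1.931 -2.42 3.556
v 1.644 -1.393 4.401
f 2 1 5
f 2 5 3
f 3 5 6
f 3 6 4
f 5 1 7
f 5 7 6
f 6 7 8
f 6 8 4
f 7 1 9
f 7 9 8
f 8 9 10
f 8 10 4
f 9 1 11
f 9 11 10
f 10 11 12
f 10 12 4
f 11 1 13
f 11 13 12
f 12 13 14
f 12 14 4
f 13 1 15
f 13 15 14
f 14 15 16
f 14 16 4
f 15 1 17
f 15 17 16
f 16 17 18
f 16 18 4
f 17 1 19
f 17 19 18
f 18 19 20
f 18 20 4
f 19 1 21
f 19 21 20
f 20 21 22
f 20 22 4
f 21 1 23
f 21 23 22
f 22 23 24
f 22 24 4
f 23 1 2
f 23 2 24
f 24 2 3
f 24 3 4
f 25 62 41
f 62 36 65
f 41 65 30
f 62 65 41
f 25 41 37
f 41 30 42
f 37 42 26
f 41 42 37
f 25 37 46
f 37 26 47
f 46 47 32
f 37 47 46
f 25 46 58
f 46 32 61
f 58 61 35
f 46 61 58
f 25 58 62
f 58 35 66
f 62 66 36
f 58 66 62
f 26 42 53
f 42 30 56
f 53 56 34
f 42 56 53
f 30 65 43
f 65 36 64
f 43 64 29
f 65 64 43
f 36 66 63
f 66 35 59
f 63 59 27
f 66 59 63
f 35 61 60
f 61 32 48
f 60 48 31
f 61 48 60
f 32 47 52
f 47 26 49
f 52 49 33
f 47 49 52
f 28 54 40
f 54 34 55
f 40 55 29
f 54 55 40
f 28 40 38
f 40 29 39
f 38 39 27
f 40 39 38
f 28 38 45
f 38 27 44
f 45 44 31
f 38 44 45
f 28 45 50
f 45 31 51
f 50 51 33
f 45 51 50
f 28 50 54
f 50 33 57
f 54 57 34
f 50 57 54
f 29 55 43
f 55 34 56
f 43 56 30
f 55 56 43
f 27 39 63
f 39 29 64
f 63 64 36
f 39 64 63
f 31 44 60
f 44 27 59
f 60 59 35
f 44 59 60
f 33 51 52
f 51 31 48
f 52 48 32
f 51 48 52
f 34 57 53
f 57 33 49
f 53 49 26
f 57 49 53
f 68 70 67
f 71 68 67
f 67 70 69
f 69 71 67
f 68 74 70
f 72 68 71
f 72 74 68
f 70 74 69
f 73 71 69
f 69 74 73
f 73 72 71
f 74 72 73



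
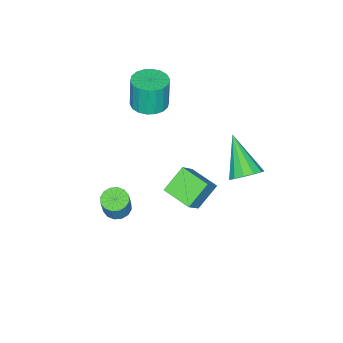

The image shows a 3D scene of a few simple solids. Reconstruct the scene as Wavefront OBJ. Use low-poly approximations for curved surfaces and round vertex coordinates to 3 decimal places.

v 0.2 -0.444 -0.633
v -0.789 -0.243 0.202
v 0.273 0.865 -0.861
v -0.717 1.065 -0.026
v 1.017 -0.325 0.306
v 0.027 -0.125 1.141
v 1.089 0.983 0.078
v 0.1 1.184 0.913
v -2.262 -3.57 1.432
v -1.447 -3.507 1.496
v -1.563 -3.547 3.011
v -2.378 -3.61 2.948
v -1.556 -3.159 1.497
v -1.671 -3.198 3.012
v -1.804 -2.892 1.485
v -1.92 -2.932 3
v -2.143 -2.759 1.463
v -2.259 -2.799 2.978
v -2.506 -2.787 1.434
v -2.622 -2.827 2.949
v -2.821 -2.971 1.405
v -2.936 -3.01 2.92
v -3.024 -3.272 1.382
v -3.14 -3.312 2.897
v -3.077 -3.633 1.369
v -3.193 -3.673 2.884
v -2.969 -3.982 1.368
v -3.084 -4.021 2.883
v -2.72 -4.248 1.38
v -2.836 -4.288 2.895
v -2.381 -4.381 1.402
v -2.497 -4.421 2.917
v -2.018 -4.353 1.431
v -2.134 -4.393 2.946
v -1.704 -4.17 1.46
v -1.819 -4.209 2.975
v -1.5 -3.868 1.483
v -1.616 -3.908 2.998
v 0.868 -2.886 -2.88
v 1.178 -2.398 -3.073
v 1.563 -2.206 -1.974
v 1.252 -2.694 -1.78
v 0.894 -2.287 -2.993
v 1.278 -2.096 -1.894
v 0.602 -2.336 -2.882
v 0.987 -2.145 -1.783
v 0.382 -2.533 -2.771
v 0.766 -2.342 -1.672
v 0.292 -2.824 -2.689
v 0.676 -2.633 -1.59
v 0.356 -3.132 -2.658
v 0.74 -2.941 -1.558
v 0.557 -3.374 -2.686
v 0.942 -3.182 -1.587
v 0.842 -3.484 -2.766
v 1.226 -3.293 -1.667
v 1.133 -3.435 -2.877
v 1.518 -3.244 -1.778
v 1.354 -3.238 -2.988
v 1.738 -3.047 -1.889
v 1.444 -2.947 -3.07
v 1.828 -2.756 -1.971
v 1.38 -2.639 -3.102
v 1.764 -2.448 -2.002
v -1.602 1.882 0.455
v -0.925 1.773 0.759
v -2.398 0.598 1.765
v -1.1 2.096 0.969
v -1.434 2.351 1.015
v -1.822 2.456 0.884
v -2.139 2.38 0.616
v -2.287 2.145 0.297
v -2.217 1.827 0.028
v -1.951 1.526 -0.106
v -1.575 1.338 -0.062
v -1.208 1.323 0.147
v -0.966 1.485 0.452
f 2 4 1
f 5 2 1
f 1 4 3
f 3 5 1
f 2 8 4
f 6 2 5
f 6 8 2
f 4 8 3
f 7 5 3
f 3 8 7
f 7 6 5
f 8 6 7
f 10 9 13
f 10 13 11
f 11 13 14
f 11 14 12
f 13 9 15
f 13 15 14
f 14 15 16
f 14 16 12
f 15 9 17
f 15 17 16
f 16 17 18
f 16 18 12
f 17 9 19
f 17 19 18
f 18 19 20
f 18 20 12
f 19 9 21
f 19 21 20
f 20 21 22
f 20 22 12
f 21 9 23
f 21 23 22
f 22 23 24
f 22 24 12
f 23 9 25
f 23 25 24
f 24 25 26
f 24 26 12
f 25 9 27
f 25 27 26
f 26 27 28
f 26 28 12
f 27 9 29
f 27 29 28
f 28 29 30
f 28 30 12
f 29 9 31
f 29 31 30
f 30 31 32
f 30 32 12
f 31 9 33
f 31 33 32
f 32 33 34
f 32 34 12
f 33 9 35
f 33 35 34
f 34 35 36
f 34 36 12
f 35 9 37
f 35 37 36
f 36 37 38
f 36 38 12
f 37 9 10
f 37 10 38
f 38 10 11
f 38 11 12
f 40 39 43
f 40 43 41
f 41 43 44
f 41 44 42
f 43 39 45
f 43 45 44
f 44 45 46
f 44 46 42
f 45 39 47
f 45 47 46
f 46 47 48
f 46 48 42
f 47 39 49
f 47 49 48
f 48 49 50
f 48 50 42
f 49 39 51
f 49 51 50
f 50 51 52
f 50 52 42
f 51 39 53
f 51 53 52
f 52 53 54
f 52 54 42
f 53 39 55
f 53 55 54
f 54 55 56
f 54 56 42
f 55 39 57
f 55 57 56
f 56 57 58
f 56 58 42
f 57 39 59
f 57 59 58
f 58 59 60
f 58 60 42
f 59 39 61
f 59 61 60
f 60 61 62
f 60 62 42
f 61 39 63
f 61 63 62
f 62 63 64
f 62 64 42
f 63 39 40
f 63 40 64
f 64 40 41
f 64 41 42
f 66 65 68
f 66 68 67
f 68 65 69
f 68 69 67
f 69 65 70
f 69 70 67
f 70 65 71
f 70 71 67
f 71 65 72
f 71 72 67
f 72 65 73
f 72 73 67
f 73 65 74
f 73 74 67
f 74 65 75
f 74 75 67
f 75 65 76
f 75 76 67
f 76 65 77
f 76 77 67
f 77 65 66
f 77 66 67



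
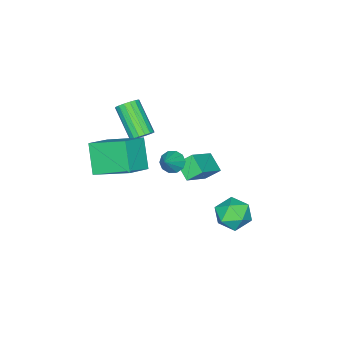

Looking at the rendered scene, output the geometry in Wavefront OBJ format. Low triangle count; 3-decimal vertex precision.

v 2.027 0.249 3.381
v 2.452 -0.054 2.977
v 3.013 0.511 4.219
v 2.437 0.339 2.871
v 2.266 0.699 2.96
v 2.003 0.886 3.21
v 1.75 0.831 3.525
v 1.603 0.553 3.785
v 1.618 0.159 3.89
v 1.789 -0.2 3.801
v 2.051 -0.388 3.552
v 2.304 -0.332 3.237
v -2.582 -0.79 0.235
v -0.969 -0.774 1.259
v -2.191 0.141 -0.395
v -0.579 0.157 0.629
v -2.141 -1.437 -0.449
v -0.529 -1.421 0.575
v -1.751 -0.506 -1.079
v -0.138 -0.49 -0.055
v 1.131 3.819 0.145
v 1.693 2.965 -0.05
v -0.273 2.995 -0.29
v 0.289 2.141 -0.485
v 0.175 2.477 0.494
v 1.042 2.986 0.763
v 0.378 2.974 -1.103
v 1.245 3.483 -0.834
v 1.227 2.442 -0.821
v 1.102 2.135 0.166
v 0.318 3.825 -0.506
v 0.193 3.518 0.481
v 2.405 -3.494 3.401
v 3.838 -3.495 4.113
v 1.967 -1.539 4.286
v 3.4 -1.54 4.998
v 3.14 -2.66 1.922
v 4.573 -2.661 2.634
v 2.702 -0.705 2.807
v 4.135 -0.706 3.519
v 0.83 -2.532 3.09
v 1.075 -2.169 3.57
v 0.454 -3.605 4.971
v 0.21 -3.968 4.49
v 0.782 -2.069 3.543
v 0.161 -3.505 4.944
v 0.5 -2.074 3.412
v -0.121 -3.511 4.813
v 0.294 -2.185 3.207
v -0.327 -3.621 4.608
v 0.21 -2.375 2.976
v -0.411 -3.811 4.376
v 0.269 -2.601 2.77
v -0.352 -4.037 4.171
v 0.456 -2.811 2.637
v -0.165 -4.247 4.038
v 0.729 -2.957 2.609
v 0.108 -4.393 4.009
v 1.026 -3.006 2.69
v 0.405 -4.442 4.091
v 1.277 -2.946 2.863
v 0.656 -4.382 4.264
v 1.426 -2.791 3.088
v 0.805 -4.228 4.488
v 1.439 -2.577 3.313
v 0.818 -4.013 4.714
v 1.312 -2.353 3.487
v 0.692 -3.789 4.888
f 2 1 4
f 2 4 3
f 4 1 5
f 4 5 3
f 5 1 6
f 5 6 3
f 6 1 7
f 6 7 3
f 7 1 8
f 7 8 3
f 8 1 9
f 8 9 3
f 9 1 10
f 9 10 3
f 10 1 11
f 10 11 3
f 11 1 12
f 11 12 3
f 12 1 2
f 12 2 3
f 14 16 13
f 17 14 13
f 13 16 15
f 15 17 13
f 14 20 16
f 18 14 17
f 18 20 14
f 16 20 15
f 19 17 15
f 15 20 19
f 19 18 17
f 20 18 19
f 21 32 26
f 21 26 22
f 21 22 28
f 21 28 31
f 21 31 32
f 22 26 30
f 26 32 25
f 32 31 23
f 31 28 27
f 28 22 29
f 24 30 25
f 24 25 23
f 24 23 27
f 24 27 29
f 24 29 30
f 25 30 26
f 23 25 32
f 27 23 31
f 29 27 28
f 30 29 22
f 34 36 33
f 37 34 33
f 33 36 35
f 35 37 33
f 34 40 36
f 38 34 37
f 38 40 34
f 36 40 35
f 39 37 35
f 35 40 39
f 39 38 37
f 40 38 39
f 42 41 45
f 42 45 43
f 43 45 46
f 43 46 44
f 45 41 47
f 45 47 46
f 46 47 48
f 46 48 44
f 47 41 49
f 47 49 48
f 48 49 50
f 48 50 44
f 49 41 51
f 49 51 50
f 50 51 52
f 50 52 44
f 51 41 53
f 51 53 52
f 52 53 54
f 52 54 44
f 53 41 55
f 53 55 54
f 54 55 56
f 54 56 44
f 55 41 57
f 55 57 56
f 56 57 58
f 56 58 44
f 57 41 59
f 57 59 58
f 58 59 60
f 58 60 44
f 59 41 61
f 59 61 60
f 60 61 62
f 60 62 44
f 61 41 63
f 61 63 62
f 62 63 64
f 62 64 44
f 63 41 65
f 63 65 64
f 64 65 66
f 64 66 44
f 65 41 67
f 65 67 66
f 66 67 68
f 66 68 44
f 67 41 42
f 67 42 68
f 68 42 43
f 68 43 44



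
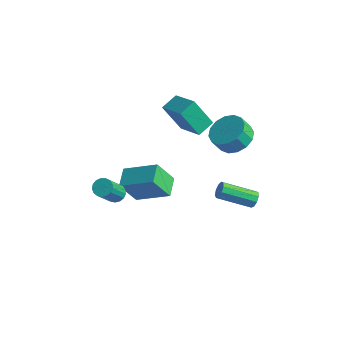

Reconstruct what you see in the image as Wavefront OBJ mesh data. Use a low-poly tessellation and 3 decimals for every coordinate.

v 2.38 2.605 3.219
v 3.093 3.192 3.76
v 2.793 2.761 4.622
v 2.08 2.175 4.081
v 2.632 3.498 3.752
v 2.332 3.067 4.615
v 2.103 3.565 3.601
v 1.803 3.135 4.464
v 1.649 3.375 3.348
v 1.348 2.945 4.211
v 1.39 2.979 3.061
v 1.09 2.549 3.923
v 1.397 2.483 2.815
v 1.096 2.052 3.678
v 1.667 2.019 2.678
v 1.367 1.588 3.54
v 2.128 1.713 2.685
v 1.828 1.282 3.548
v 2.657 1.645 2.836
v 2.357 1.215 3.699
v 3.112 1.835 3.089
v 2.811 1.405 3.952
v 3.37 2.231 3.377
v 3.07 1.801 4.239
v 3.364 2.728 3.622
v 3.063 2.297 4.485
v -1.668 0.676 -1.733
v -2.286 1.745 -1.394
v -3.478 -0.056 -2.724
v -4.096 1.012 -2.386
v -1.144 1.468 -3.274
v -1.762 2.536 -2.936
v -2.954 0.735 -4.266
v -3.572 1.804 -3.927
v 2.565 4.14 -3.256
v 2.844 4.135 -2.794
v 1.373 2.916 -1.921
v 1.095 2.92 -2.384
v 2.607 4.419 -2.796
v 1.137 3.199 -1.923
v 2.351 4.572 -3.013
v 0.881 3.353 -2.141
v 2.195 4.523 -3.345
v 0.725 3.304 -2.472
v 2.212 4.294 -3.635
v 0.742 3.075 -2.762
v 2.395 3.994 -3.747
v 0.924 2.774 -2.875
v 2.657 3.761 -3.63
v 1.186 2.542 -2.758
v 2.876 3.706 -3.338
v 1.406 2.487 -2.466
v 2.95 3.853 -3.008
v 1.479 2.634 -2.135
v -2.142 3.577 0.566
v -3.039 3.063 2.243
v -2.042 4.618 0.939
v -2.939 4.103 2.616
v -0.521 3.157 1.304
v -1.418 2.642 2.981
v -0.421 4.197 1.677
v -1.318 3.683 3.354
v -3.007 -0.867 -2.419
v -2.47 -0.648 -2.312
v -2.296 -1.854 -0.714
v -2.833 -2.073 -0.821
v -2.642 -0.479 -2.166
v -2.468 -1.685 -0.568
v -2.898 -0.398 -2.078
v -2.724 -1.605 -0.479
v -3.179 -0.425 -2.067
v -3.005 -1.632 -0.469
v -3.42 -0.554 -2.138
v -3.246 -1.76 -0.539
v -3.567 -0.754 -2.273
v -3.393 -1.96 -0.674
v -3.586 -0.98 -2.441
v -3.412 -2.186 -0.843
v -3.472 -1.18 -2.605
v -3.298 -2.386 -1.006
v -3.251 -1.308 -2.726
v -3.077 -2.514 -1.127
v -2.975 -1.336 -2.776
v -2.801 -2.542 -1.178
v -2.706 -1.256 -2.745
v -2.532 -2.462 -1.147
v -2.506 -1.087 -2.64
v -2.332 -2.293 -1.041
v -2.42 -0.867 -2.483
v -2.247 -2.073 -0.885
f 2 1 5
f 2 5 3
f 3 5 6
f 3 6 4
f 5 1 7
f 5 7 6
f 6 7 8
f 6 8 4
f 7 1 9
f 7 9 8
f 8 9 10
f 8 10 4
f 9 1 11
f 9 11 10
f 10 11 12
f 10 12 4
f 11 1 13
f 11 13 12
f 12 13 14
f 12 14 4
f 13 1 15
f 13 15 14
f 14 15 16
f 14 16 4
f 15 1 17
f 15 17 16
f 16 17 18
f 16 18 4
f 17 1 19
f 17 19 18
f 18 19 20
f 18 20 4
f 19 1 21
f 19 21 20
f 20 21 22
f 20 22 4
f 21 1 23
f 21 23 22
f 22 23 24
f 22 24 4
f 23 1 25
f 23 25 24
f 24 25 26
f 24 26 4
f 25 1 2
f 25 2 26
f 26 2 3
f 26 3 4
f 28 30 27
f 31 28 27
f 27 30 29
f 29 31 27
f 28 34 30
f 32 28 31
f 32 34 28
f 30 34 29
f 33 31 29
f 29 34 33
f 33 32 31
f 34 32 33
f 36 35 39
f 36 39 37
f 37 39 40
f 37 40 38
f 39 35 41
f 39 41 40
f 40 41 42
f 40 42 38
f 41 35 43
f 41 43 42
f 42 43 44
f 42 44 38
f 43 35 45
f 43 45 44
f 44 45 46
f 44 46 38
f 45 35 47
f 45 47 46
f 46 47 48
f 46 48 38
f 47 35 49
f 47 49 48
f 48 49 50
f 48 50 38
f 49 35 51
f 49 51 50
f 50 51 52
f 50 52 38
f 51 35 53
f 51 53 52
f 52 53 54
f 52 54 38
f 53 35 36
f 53 36 54
f 54 36 37
f 54 37 38
f 56 58 55
f 59 56 55
f 55 58 57
f 57 59 55
f 56 62 58
f 60 56 59
f 60 62 56
f 58 62 57
f 61 59 57
f 57 62 61
f 61 60 59
f 62 60 61
f 64 63 67
f 64 67 65
f 65 67 68
f 65 68 66
f 67 63 69
f 67 69 68
f 68 69 70
f 68 70 66
f 69 63 71
f 69 71 70
f 70 71 72
f 70 72 66
f 71 63 73
f 71 73 72
f 72 73 74
f 72 74 66
f 73 63 75
f 73 75 74
f 74 75 76
f 74 76 66
f 75 63 77
f 75 77 76
f 76 77 78
f 76 78 66
f 77 63 79
f 77 79 78
f 78 79 80
f 78 80 66
f 79 63 81
f 79 81 80
f 80 81 82
f 80 82 66
f 81 63 83
f 81 83 82
f 82 83 84
f 82 84 66
f 83 63 85
f 83 85 84
f 84 85 86
f 84 86 66
f 85 63 87
f 85 87 86
f 86 87 88
f 86 88 66
f 87 63 89
f 87 89 88
f 88 89 90
f 88 90 66
f 89 63 64
f 89 64 90
f 90 64 65
f 90 65 66



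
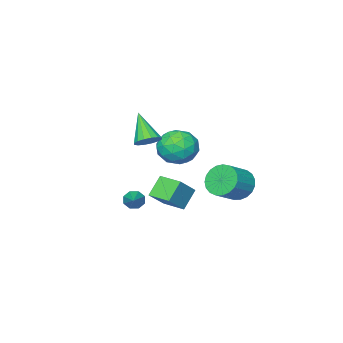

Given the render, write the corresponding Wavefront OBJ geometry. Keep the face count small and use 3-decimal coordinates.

v 1.935 2.442 -1.203
v 1.092 2.292 -0.252
v 1.724 3.664 -1.198
v 0.88 3.514 -0.247
v 3.02 2.626 -0.213
v 2.176 2.476 0.738
v 2.808 3.848 -0.208
v 1.965 3.698 0.743
v 0.086 -0.887 1.233
v 0.781 -0.849 1.451
v -0.306 -2.093 2.687
v 0.606 -0.57 1.635
v 0.291 -0.376 1.712
v -0.079 -0.318 1.66
v -0.405 -0.413 1.493
v -0.599 -0.635 1.257
v -0.61 -0.924 1.014
v -0.434 -1.204 0.83
v -0.119 -1.398 0.754
v 0.251 -1.456 0.806
v 0.577 -1.361 0.972
v 0.771 -1.139 1.208
v -3.216 -1.433 0.463
v -2.847 -0.843 -0.499
v -2.753 -3.097 -0.381
v -2.384 -2.507 -1.343
v -1.773 -2.428 -0.327
v -2.059 -1.4 0.195
v -3.541 -2.54 -1.075
v -3.827 -1.512 -0.553
v -3.047 -1.527 -1.45
v -1.955 -1.457 -0.987
v -3.645 -2.483 0.107
v -2.553 -2.413 0.57
v -3.072 -0.992 0.056
v -2.528 -2.948 -0.936
v -2.169 -2.902 -0.339
v -1.952 -2.555 -0.905
v -2.609 -1.319 0.464
v -2.392 -0.972 -0.102
v -1.761 -1.904 -0.001
v -3.208 -2.968 -0.778
v -2.991 -2.621 -1.344
v -3.648 -1.385 0.025
v -3.431 -1.038 -0.541
v -3.839 -2.036 -0.879
v -2.973 -1.047 -1.068
v -2.701 -2.025 -1.564
v -3.381 -2.045 -1.406
v -3.549 -1.44 -1.1
v -2.331 -1.006 -0.797
v -2.059 -1.984 -1.293
v -1.7 -1.938 -0.695
v -1.868 -1.333 -0.389
v -2.449 -1.408 -1.355
v -3.541 -1.956 0.413
v -3.269 -2.934 -0.083
v -3.732 -2.607 -0.491
v -3.9 -2.002 -0.185
v -2.899 -1.915 0.684
v -2.627 -2.893 0.188
v -2.051 -2.5 0.22
v -2.219 -1.895 0.526
v -3.151 -2.532 0.475
v 2.504 0.935 -1.357
v 2.806 0.964 -1.827
v 3.476 2.045 -0.663
v 2.482 1.245 -1.822
v 2.171 1.345 -1.545
v 2.055 1.204 -1.157
v 2.202 0.906 -0.886
v 2.525 0.625 -0.891
v 2.836 0.526 -1.168
v 2.952 0.667 -1.556
v -4.237 1.056 -2.478
v -3.787 0.435 -3.135
v -2.473 0.544 -2.34
v -2.923 1.164 -1.682
v -3.715 0.811 -3.307
v -2.401 0.92 -2.511
v -3.732 1.23 -3.335
v -2.418 1.339 -2.539
v -3.837 1.618 -3.215
v -2.523 1.727 -2.419
v -4.011 1.91 -2.968
v -2.697 2.018 -2.172
v -4.224 2.053 -2.635
v -2.91 2.162 -1.84
v -4.44 2.024 -2.276
v -3.126 2.133 -1.48
v -4.62 1.828 -1.951
v -3.306 1.937 -1.156
v -4.734 1.498 -1.718
v -3.42 1.607 -0.922
v -4.762 1.092 -1.616
v -3.448 1.2 -0.82
v -4.699 0.679 -1.663
v -3.385 0.788 -0.867
v -4.557 0.331 -1.851
v -3.243 0.44 -1.055
v -4.359 0.109 -2.147
v -3.045 0.218 -1.351
v -4.14 0.05 -2.501
v -2.826 0.159 -1.705
v -3.938 0.166 -2.85
v -2.624 0.275 -2.054
f 2 4 1
f 5 2 1
f 1 4 3
f 3 5 1
f 2 8 4
f 6 2 5
f 6 8 2
f 4 8 3
f 7 5 3
f 3 8 7
f 7 6 5
f 8 6 7
f 10 9 12
f 10 12 11
f 12 9 13
f 12 13 11
f 13 9 14
f 13 14 11
f 14 9 15
f 14 15 11
f 15 9 16
f 15 16 11
f 16 9 17
f 16 17 11
f 17 9 18
f 17 18 11
f 18 9 19
f 18 19 11
f 19 9 20
f 19 20 11
f 20 9 21
f 20 21 11
f 21 9 22
f 21 22 11
f 22 9 10
f 22 10 11
f 23 60 39
f 60 34 63
f 39 63 28
f 60 63 39
f 23 39 35
f 39 28 40
f 35 40 24
f 39 40 35
f 23 35 44
f 35 24 45
f 44 45 30
f 35 45 44
f 23 44 56
f 44 30 59
f 56 59 33
f 44 59 56
f 23 56 60
f 56 33 64
f 60 64 34
f 56 64 60
f 24 40 51
f 40 28 54
f 51 54 32
f 40 54 51
f 28 63 41
f 63 34 62
f 41 62 27
f 63 62 41
f 34 64 61
f 64 33 57
f 61 57 25
f 64 57 61
f 33 59 58
f 59 30 46
f 58 46 29
f 59 46 58
f 30 45 50
f 45 24 47
f 50 47 31
f 45 47 50
f 26 52 38
f 52 32 53
f 38 53 27
f 52 53 38
f 26 38 36
f 38 27 37
f 36 37 25
f 38 37 36
f 26 36 43
f 36 25 42
f 43 42 29
f 36 42 43
f 26 43 48
f 43 29 49
f 48 49 31
f 43 49 48
f 26 48 52
f 48 31 55
f 52 55 32
f 48 55 52
f 27 53 41
f 53 32 54
f 41 54 28
f 53 54 41
f 25 37 61
f 37 27 62
f 61 62 34
f 37 62 61
f 29 42 58
f 42 25 57
f 58 57 33
f 42 57 58
f 31 49 50
f 49 29 46
f 50 46 30
f 49 46 50
f 32 55 51
f 55 31 47
f 51 47 24
f 55 47 51
f 66 65 68
f 66 68 67
f 68 65 69
f 68 69 67
f 69 65 70
f 69 70 67
f 70 65 71
f 70 71 67
f 71 65 72
f 71 72 67
f 72 65 73
f 72 73 67
f 73 65 74
f 73 74 67
f 74 65 66
f 74 66 67
f 76 75 79
f 76 79 77
f 77 79 80
f 77 80 78
f 79 75 81
f 79 81 80
f 80 81 82
f 80 82 78
f 81 75 83
f 81 83 82
f 82 83 84
f 82 84 78
f 83 75 85
f 83 85 84
f 84 85 86
f 84 86 78
f 85 75 87
f 85 87 86
f 86 87 88
f 86 88 78
f 87 75 89
f 87 89 88
f 88 89 90
f 88 90 78
f 89 75 91
f 89 91 90
f 90 91 92
f 90 92 78
f 91 75 93
f 91 93 92
f 92 93 94
f 92 94 78
f 93 75 95
f 93 95 94
f 94 95 96
f 94 96 78
f 95 75 97
f 95 97 96
f 96 97 98
f 96 98 78
f 97 75 99
f 97 99 98
f 98 99 100
f 98 100 78
f 99 75 101
f 99 101 100
f 100 101 102
f 100 102 78
f 101 75 103
f 101 103 102
f 102 103 104
f 102 104 78
f 103 75 105
f 103 105 104
f 104 105 106
f 104 106 78
f 105 75 76
f 105 76 106
f 106 76 77
f 106 77 78



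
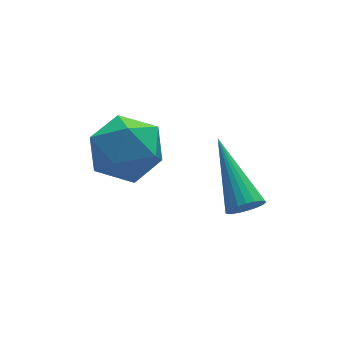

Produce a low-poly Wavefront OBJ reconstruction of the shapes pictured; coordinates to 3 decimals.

v 3.257 0.012 1.548
v 3.709 -0.121 1.769
v 3.263 1.868 2.652
v 3.774 -0.016 1.592
v 3.751 0.094 1.407
v 3.642 0.189 1.247
v 3.466 0.254 1.139
v 3.255 0.277 1.101
v 3.043 0.254 1.141
v 2.869 0.189 1.251
v 2.762 0.094 1.413
v 2.74 -0.016 1.598
v 2.808 -0.121 1.774
v 2.953 -0.203 1.911
v 3.151 -0.248 1.986
v 3.368 -0.248 1.985
v 3.565 -0.203 1.908
v -0.222 1.347 4.316
v 0.151 1.918 3.543
v 1.029 0.262 4.117
v 1.402 0.833 3.344
v 1.438 1.188 4.311
v 0.665 1.858 4.434
v 0.515 0.322 3.226
v -0.258 0.992 3.349
v 0.606 1.284 2.87
v 1.176 1.82 3.54
v 0.004 0.36 4.12
v 0.574 0.896 4.79
f 2 1 4
f 2 4 3
f 4 1 5
f 4 5 3
f 5 1 6
f 5 6 3
f 6 1 7
f 6 7 3
f 7 1 8
f 7 8 3
f 8 1 9
f 8 9 3
f 9 1 10
f 9 10 3
f 10 1 11
f 10 11 3
f 11 1 12
f 11 12 3
f 12 1 13
f 12 13 3
f 13 1 14
f 13 14 3
f 14 1 15
f 14 15 3
f 15 1 16
f 15 16 3
f 16 1 17
f 16 17 3
f 17 1 2
f 17 2 3
f 18 29 23
f 18 23 19
f 18 19 25
f 18 25 28
f 18 28 29
f 19 23 27
f 23 29 22
f 29 28 20
f 28 25 24
f 25 19 26
f 21 27 22
f 21 22 20
f 21 20 24
f 21 24 26
f 21 26 27
f 22 27 23
f 20 22 29
f 24 20 28
f 26 24 25
f 27 26 19



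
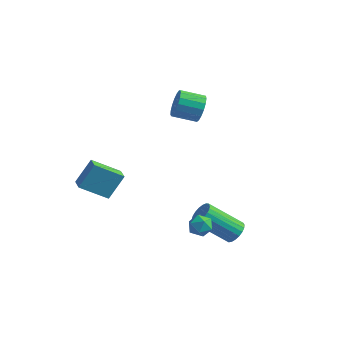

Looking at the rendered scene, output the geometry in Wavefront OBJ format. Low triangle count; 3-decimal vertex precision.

v 2.976 -0.733 -2.121
v 3.424 -0.686 -1.639
v 2.052 -1.58 -0.277
v 1.604 -1.627 -0.759
v 3.291 -0.448 -1.617
v 1.919 -1.341 -0.254
v 3.103 -0.258 -1.681
v 1.731 -1.152 -0.319
v 2.894 -0.151 -1.822
v 1.522 -1.044 -0.46
v 2.698 -0.144 -2.015
v 1.326 -1.038 -0.652
v 2.551 -0.239 -2.226
v 1.179 -1.133 -0.863
v 2.477 -0.42 -2.418
v 1.105 -1.314 -1.056
v 2.489 -0.655 -2.56
v 1.117 -1.548 -1.198
v 2.586 -0.903 -2.626
v 1.214 -1.797 -1.263
v 2.75 -1.122 -2.604
v 1.378 -2.016 -1.242
v 2.953 -1.274 -2.499
v 1.581 -2.167 -1.137
v 3.16 -1.332 -2.329
v 1.788 -2.226 -0.966
v 3.335 -1.287 -2.122
v 1.963 -2.18 -0.76
v 3.448 -1.146 -1.916
v 2.077 -2.039 -0.554
v 3.48 -0.933 -1.745
v 2.108 -1.827 -0.383
v -3.384 -2.364 -0.916
v -4.48 -3.25 -0.02
v -3.031 -1.551 0.319
v -4.127 -2.437 1.215
v -2.753 -2.943 -0.715
v -3.849 -3.829 0.181
v -2.4 -2.13 0.52
v -3.496 -3.016 1.416
v -0.86 2.121 3.561
v -0.44 1.869 4.206
v -1.46 1.188 4.604
v -1.88 1.439 3.959
v -0.611 2.195 4.328
v -1.631 1.514 4.726
v -0.838 2.505 4.274
v -1.858 1.823 4.672
v -1.071 2.726 4.057
v -2.091 2.044 4.455
v -1.255 2.808 3.726
v -2.275 2.127 4.124
v -1.349 2.734 3.357
v -2.369 2.052 3.755
v -1.33 2.518 3.035
v -2.351 1.837 3.433
v -1.204 2.212 2.834
v -2.225 1.53 3.232
v -0.999 1.885 2.799
v -2.02 1.203 3.197
v -0.762 1.612 2.939
v -1.783 0.93 3.337
v -0.548 1.455 3.221
v -1.568 0.774 3.619
v -0.405 1.451 3.581
v -1.425 0.77 3.979
v -0.366 1.601 3.937
v -1.386 0.919 4.335
v 2.459 -2.853 -0.02
v 3.029 -2.943 0.283
v 2.471 -3.857 -0.343
v 3.041 -3.947 -0.04
v 2.498 -3.854 0.308
v 2.491 -3.234 0.508
v 3.009 -3.566 -0.568
v 3.002 -2.946 -0.368
v 3.369 -3.385 -0.056
v 3.053 -3.562 0.486
v 2.447 -3.238 -0.546
v 2.131 -3.415 -0.004
f 2 1 5
f 2 5 3
f 3 5 6
f 3 6 4
f 5 1 7
f 5 7 6
f 6 7 8
f 6 8 4
f 7 1 9
f 7 9 8
f 8 9 10
f 8 10 4
f 9 1 11
f 9 11 10
f 10 11 12
f 10 12 4
f 11 1 13
f 11 13 12
f 12 13 14
f 12 14 4
f 13 1 15
f 13 15 14
f 14 15 16
f 14 16 4
f 15 1 17
f 15 17 16
f 16 17 18
f 16 18 4
f 17 1 19
f 17 19 18
f 18 19 20
f 18 20 4
f 19 1 21
f 19 21 20
f 20 21 22
f 20 22 4
f 21 1 23
f 21 23 22
f 22 23 24
f 22 24 4
f 23 1 25
f 23 25 24
f 24 25 26
f 24 26 4
f 25 1 27
f 25 27 26
f 26 27 28
f 26 28 4
f 27 1 29
f 27 29 28
f 28 29 30
f 28 30 4
f 29 1 31
f 29 31 30
f 30 31 32
f 30 32 4
f 31 1 2
f 31 2 32
f 32 2 3
f 32 3 4
f 34 36 33
f 37 34 33
f 33 36 35
f 35 37 33
f 34 40 36
f 38 34 37
f 38 40 34
f 36 40 35
f 39 37 35
f 35 40 39
f 39 38 37
f 40 38 39
f 42 41 45
f 42 45 43
f 43 45 46
f 43 46 44
f 45 41 47
f 45 47 46
f 46 47 48
f 46 48 44
f 47 41 49
f 47 49 48
f 48 49 50
f 48 50 44
f 49 41 51
f 49 51 50
f 50 51 52
f 50 52 44
f 51 41 53
f 51 53 52
f 52 53 54
f 52 54 44
f 53 41 55
f 53 55 54
f 54 55 56
f 54 56 44
f 55 41 57
f 55 57 56
f 56 57 58
f 56 58 44
f 57 41 59
f 57 59 58
f 58 59 60
f 58 60 44
f 59 41 61
f 59 61 60
f 60 61 62
f 60 62 44
f 61 41 63
f 61 63 62
f 62 63 64
f 62 64 44
f 63 41 65
f 63 65 64
f 64 65 66
f 64 66 44
f 65 41 67
f 65 67 66
f 66 67 68
f 66 68 44
f 67 41 42
f 67 42 68
f 68 42 43
f 68 43 44
f 69 80 74
f 69 74 70
f 69 70 76
f 69 76 79
f 69 79 80
f 70 74 78
f 74 80 73
f 80 79 71
f 79 76 75
f 76 70 77
f 72 78 73
f 72 73 71
f 72 71 75
f 72 75 77
f 72 77 78
f 73 78 74
f 71 73 80
f 75 71 79
f 77 75 76
f 78 77 70



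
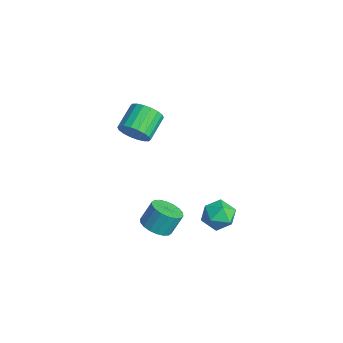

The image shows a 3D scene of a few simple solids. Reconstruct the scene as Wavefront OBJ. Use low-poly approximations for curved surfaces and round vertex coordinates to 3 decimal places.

v 1.348 3.122 -2.612
v 2.213 3.617 -2.979
v 1.707 1.763 -3.601
v 2.572 2.258 -3.968
v 2.536 1.93 -2.959
v 2.315 2.769 -2.348
v 1.605 2.611 -4.232
v 1.384 3.45 -3.621
v 2.372 3.301 -3.981
v 2.947 2.88 -3.193
v 0.973 2.5 -3.387
v 1.548 2.079 -2.599
v -0.534 -1.125 3.137
v 0.066 -1.153 3.899
v -0.826 0.018 4.644
v -1.426 0.045 3.883
v 0.247 -0.854 3.645
v -0.646 0.317 4.391
v 0.273 -0.608 3.291
v -0.62 0.562 4.036
v 0.139 -0.466 2.906
v -0.754 0.705 3.652
v -0.128 -0.453 2.567
v -1.021 0.717 3.313
v -0.476 -0.574 2.341
v -1.368 0.597 3.087
v -0.835 -0.804 2.273
v -1.727 0.367 3.018
v -1.134 -1.098 2.376
v -2.026 0.073 3.121
v -1.314 -1.397 2.629
v -2.207 -0.226 3.375
v -1.34 -1.642 2.984
v -2.233 -0.472 3.729
v -1.206 -1.785 3.368
v -2.099 -0.614 4.114
v -0.939 -1.797 3.707
v -1.832 -0.627 4.453
v -0.592 -1.677 3.933
v -1.484 -0.506 4.679
v -0.233 -1.447 4.002
v -1.125 -0.276 4.747
v 1.201 -0.684 -3.574
v 2.161 -0.679 -3.559
v 2.139 0.03 -2.352
v 1.179 0.024 -2.366
v 2.067 -0.32 -3.771
v 2.045 0.389 -2.564
v 1.801 -0.034 -3.945
v 1.779 0.675 -2.738
v 1.417 0.124 -4.044
v 1.395 0.833 -2.837
v 0.99 0.121 -4.051
v 0.967 0.83 -2.844
v 0.605 -0.041 -3.963
v 0.582 0.668 -2.755
v 0.337 -0.33 -3.797
v 0.315 0.378 -2.59
v 0.241 -0.69 -3.588
v 0.219 0.019 -2.381
v 0.335 -1.049 -3.376
v 0.313 -0.34 -2.169
v 0.601 -1.335 -3.202
v 0.579 -0.626 -1.995
v 0.985 -1.493 -3.103
v 0.963 -0.784 -1.896
v 1.413 -1.49 -3.096
v 1.39 -0.781 -1.889
v 1.798 -1.328 -3.185
v 1.775 -0.619 -1.977
v 2.065 -1.038 -3.35
v 2.043 -0.33 -2.143
f 1 12 6
f 1 6 2
f 1 2 8
f 1 8 11
f 1 11 12
f 2 6 10
f 6 12 5
f 12 11 3
f 11 8 7
f 8 2 9
f 4 10 5
f 4 5 3
f 4 3 7
f 4 7 9
f 4 9 10
f 5 10 6
f 3 5 12
f 7 3 11
f 9 7 8
f 10 9 2
f 14 13 17
f 14 17 15
f 15 17 18
f 15 18 16
f 17 13 19
f 17 19 18
f 18 19 20
f 18 20 16
f 19 13 21
f 19 21 20
f 20 21 22
f 20 22 16
f 21 13 23
f 21 23 22
f 22 23 24
f 22 24 16
f 23 13 25
f 23 25 24
f 24 25 26
f 24 26 16
f 25 13 27
f 25 27 26
f 26 27 28
f 26 28 16
f 27 13 29
f 27 29 28
f 28 29 30
f 28 30 16
f 29 13 31
f 29 31 30
f 30 31 32
f 30 32 16
f 31 13 33
f 31 33 32
f 32 33 34
f 32 34 16
f 33 13 35
f 33 35 34
f 34 35 36
f 34 36 16
f 35 13 37
f 35 37 36
f 36 37 38
f 36 38 16
f 37 13 39
f 37 39 38
f 38 39 40
f 38 40 16
f 39 13 41
f 39 41 40
f 40 41 42
f 40 42 16
f 41 13 14
f 41 14 42
f 42 14 15
f 42 15 16
f 44 43 47
f 44 47 45
f 45 47 48
f 45 48 46
f 47 43 49
f 47 49 48
f 48 49 50
f 48 50 46
f 49 43 51
f 49 51 50
f 50 51 52
f 50 52 46
f 51 43 53
f 51 53 52
f 52 53 54
f 52 54 46
f 53 43 55
f 53 55 54
f 54 55 56
f 54 56 46
f 55 43 57
f 55 57 56
f 56 57 58
f 56 58 46
f 57 43 59
f 57 59 58
f 58 59 60
f 58 60 46
f 59 43 61
f 59 61 60
f 60 61 62
f 60 62 46
f 61 43 63
f 61 63 62
f 62 63 64
f 62 64 46
f 63 43 65
f 63 65 64
f 64 65 66
f 64 66 46
f 65 43 67
f 65 67 66
f 66 67 68
f 66 68 46
f 67 43 69
f 67 69 68
f 68 69 70
f 68 70 46
f 69 43 71
f 69 71 70
f 70 71 72
f 70 72 46
f 71 43 44
f 71 44 72
f 72 44 45
f 72 45 46



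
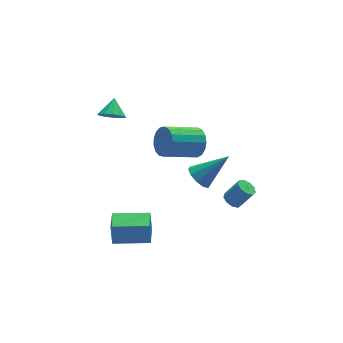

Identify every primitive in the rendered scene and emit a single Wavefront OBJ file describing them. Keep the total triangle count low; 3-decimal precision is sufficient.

v 1.477 1.625 0.362
v 1.782 2.124 1.059
v -0.112 2.113 1.895
v -0.417 1.615 1.198
v 1.652 2.421 0.768
v -0.242 2.41 1.604
v 1.481 2.535 0.384
v -0.412 2.524 1.22
v 1.31 2.441 -0.005
v -0.584 2.43 0.831
v 1.177 2.16 -0.31
v -0.717 2.149 0.526
v 1.112 1.757 -0.462
v -0.781 1.746 0.375
v 1.132 1.323 -0.424
v -0.762 1.312 0.412
v 1.23 0.959 -0.206
v -0.664 0.948 0.63
v 1.385 0.747 0.142
v -0.509 0.736 0.978
v 1.56 0.737 0.54
v -0.333 0.726 1.376
v 1.717 0.93 0.897
v -0.176 0.919 1.734
v 1.819 1.282 1.132
v -0.075 1.272 1.968
v 1.842 1.713 1.191
v -0.051 1.703 2.027
v 3.022 0.388 -4.197
v 3.507 0.444 -4.51
v 4.224 0.228 -3.435
v 3.738 0.172 -3.123
v 3.397 0.797 -4.365
v 4.114 0.581 -3.291
v 3.111 0.959 -4.142
v 3.828 0.742 -3.068
v 2.784 0.853 -3.945
v 3.501 0.637 -2.87
v 2.567 0.53 -3.866
v 3.284 0.314 -2.791
v 2.563 0.141 -3.942
v 3.28 -0.076 -2.867
v 2.774 -0.133 -4.137
v 3.491 -0.349 -3.062
v 3.1 -0.163 -4.361
v 3.817 -0.379 -3.286
v 3.39 0.065 -4.508
v 4.107 -0.151 -3.433
v 1.497 1.307 -2.407
v 1.92 1.906 -2.776
v 3.083 1.073 -0.973
v 1.628 2.117 -2.419
v 1.287 2.019 -2.057
v 1.026 1.649 -1.829
v 0.945 1.149 -1.822
v 1.075 0.709 -2.037
v 1.366 0.498 -2.394
v 1.708 0.596 -2.756
v 1.969 0.966 -2.984
v 2.05 1.466 -2.992
v -2.791 2.64 3.356
v -2.482 2.988 2.767
v -2.349 3.38 4.024
v -2.862 3.164 2.823
v -3.219 3.174 3.049
v -3.441 3.014 3.371
v -3.456 2.736 3.689
v -3.26 2.427 3.901
v -2.914 2.186 3.94
v -2.53 2.09 3.793
v -2.228 2.168 3.508
v -2.105 2.396 3.174
v -2.2 2.701 2.898
v -4.391 -1.216 -3.233
v -4.387 -1.023 -1.958
v -3.884 -0.13 -3.399
v -3.88 0.064 -2.124
v -2.62 -2.024 -3.116
v -2.616 -1.83 -1.841
v -2.113 -0.937 -3.282
v -2.109 -0.744 -2.007
f 2 1 5
f 2 5 3
f 3 5 6
f 3 6 4
f 5 1 7
f 5 7 6
f 6 7 8
f 6 8 4
f 7 1 9
f 7 9 8
f 8 9 10
f 8 10 4
f 9 1 11
f 9 11 10
f 10 11 12
f 10 12 4
f 11 1 13
f 11 13 12
f 12 13 14
f 12 14 4
f 13 1 15
f 13 15 14
f 14 15 16
f 14 16 4
f 15 1 17
f 15 17 16
f 16 17 18
f 16 18 4
f 17 1 19
f 17 19 18
f 18 19 20
f 18 20 4
f 19 1 21
f 19 21 20
f 20 21 22
f 20 22 4
f 21 1 23
f 21 23 22
f 22 23 24
f 22 24 4
f 23 1 25
f 23 25 24
f 24 25 26
f 24 26 4
f 25 1 27
f 25 27 26
f 26 27 28
f 26 28 4
f 27 1 2
f 27 2 28
f 28 2 3
f 28 3 4
f 30 29 33
f 30 33 31
f 31 33 34
f 31 34 32
f 33 29 35
f 33 35 34
f 34 35 36
f 34 36 32
f 35 29 37
f 35 37 36
f 36 37 38
f 36 38 32
f 37 29 39
f 37 39 38
f 38 39 40
f 38 40 32
f 39 29 41
f 39 41 40
f 40 41 42
f 40 42 32
f 41 29 43
f 41 43 42
f 42 43 44
f 42 44 32
f 43 29 45
f 43 45 44
f 44 45 46
f 44 46 32
f 45 29 47
f 45 47 46
f 46 47 48
f 46 48 32
f 47 29 30
f 47 30 48
f 48 30 31
f 48 31 32
f 50 49 52
f 50 52 51
f 52 49 53
f 52 53 51
f 53 49 54
f 53 54 51
f 54 49 55
f 54 55 51
f 55 49 56
f 55 56 51
f 56 49 57
f 56 57 51
f 57 49 58
f 57 58 51
f 58 49 59
f 58 59 51
f 59 49 60
f 59 60 51
f 60 49 50
f 60 50 51
f 62 61 64
f 62 64 63
f 64 61 65
f 64 65 63
f 65 61 66
f 65 66 63
f 66 61 67
f 66 67 63
f 67 61 68
f 67 68 63
f 68 61 69
f 68 69 63
f 69 61 70
f 69 70 63
f 70 61 71
f 70 71 63
f 71 61 72
f 71 72 63
f 72 61 73
f 72 73 63
f 73 61 62
f 73 62 63
f 75 77 74
f 78 75 74
f 74 77 76
f 76 78 74
f 75 81 77
f 79 75 78
f 79 81 75
f 77 81 76
f 80 78 76
f 76 81 80
f 80 79 78
f 81 79 80



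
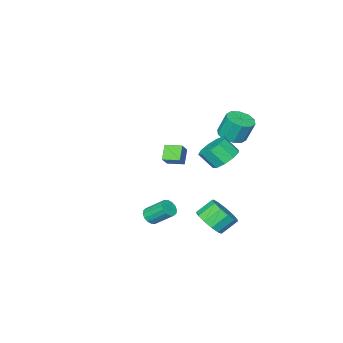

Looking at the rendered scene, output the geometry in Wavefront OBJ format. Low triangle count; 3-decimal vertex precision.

v 3.671 2.863 -0.897
v 3.934 3.236 -1.166
v 3.513 4.15 -0.312
v 3.249 3.777 -0.043
v 3.685 3.229 -1.281
v 3.264 4.142 -0.426
v 3.432 3.123 -1.293
v 3.011 4.037 -0.438
v 3.243 2.948 -1.199
v 2.822 3.861 -0.344
v 3.169 2.75 -1.024
v 2.747 3.663 -0.169
v 3.229 2.582 -0.815
v 2.807 3.496 0.039
v 3.407 2.49 -0.628
v 2.986 3.404 0.226
v 3.656 2.498 -0.514
v 3.235 3.411 0.341
v 3.909 2.603 -0.502
v 3.488 3.517 0.353
v 4.098 2.779 -0.596
v 3.677 3.692 0.259
v 4.173 2.977 -0.771
v 3.751 3.89 0.084
v 4.113 3.144 -0.979
v 3.691 4.058 -0.125
v -0.497 3.863 2.011
v 0.318 4.035 1.759
v 0.712 3.388 2.598
v -0.103 3.217 2.849
v 0.138 4.44 2.157
v 0.532 3.793 2.995
v -0.339 4.575 2.485
v 0.055 3.928 3.324
v -0.89 4.378 2.592
v -0.496 3.731 3.431
v -1.257 3.939 2.427
v -0.863 3.293 3.265
v -1.269 3.466 2.067
v -0.875 2.819 2.905
v -0.919 3.178 1.681
v -0.525 2.531 2.519
v -0.372 3.211 1.449
v 0.022 2.564 2.287
v 0.116 3.549 1.48
v 0.511 2.903 2.318
v 0.29 3.478 -2.545
v 0.961 3.843 -1.997
v 0.161 4.188 -1.247
v -0.51 3.822 -1.795
v 0.814 4.228 -2.331
v 0.014 4.573 -1.58
v 0.501 4.374 -2.732
v -0.299 4.719 -1.982
v 0.121 4.236 -3.074
v -0.679 4.581 -2.324
v -0.205 3.857 -3.248
v -1.006 4.202 -2.498
v -0.374 3.357 -3.199
v -1.175 3.702 -2.449
v -0.332 2.896 -2.942
v -1.133 3.241 -2.192
v -0.093 2.619 -2.559
v -0.893 2.964 -1.809
v 0.268 2.615 -2.172
v -0.532 2.96 -1.422
v 0.636 2.885 -1.903
v -0.164 3.229 -1.153
v 0.895 3.342 -1.838
v 0.094 3.687 -1.088
v -3.451 1.18 1.504
v -2.668 1.415 1.572
v -2.907 1.836 2.864
v -3.689 1.6 2.796
v -2.935 1.808 1.395
v -3.174 2.228 2.687
v -3.399 1.96 1.259
v -3.637 2.381 2.551
v -3.882 1.815 1.217
v -4.121 2.236 2.509
v -4.201 1.427 1.285
v -4.44 1.848 2.577
v -4.233 0.944 1.436
v -4.472 1.365 2.728
v -3.966 0.552 1.613
v -4.205 0.972 2.905
v -3.503 0.399 1.749
v -3.741 0.82 3.041
v -3.019 0.544 1.791
v -3.258 0.965 3.083
v -2.7 0.932 1.723
v -2.939 1.353 3.015
v -3.465 -3.704 -1.655
v -2.846 -3.411 -0.968
v -3.982 -2.854 -1.553
v -3.363 -2.561 -0.865
v -2.877 -3.259 -2.375
v -2.258 -2.966 -1.687
v -3.394 -2.409 -2.272
v -2.775 -2.116 -1.585
f 2 1 5
f 2 5 3
f 3 5 6
f 3 6 4
f 5 1 7
f 5 7 6
f 6 7 8
f 6 8 4
f 7 1 9
f 7 9 8
f 8 9 10
f 8 10 4
f 9 1 11
f 9 11 10
f 10 11 12
f 10 12 4
f 11 1 13
f 11 13 12
f 12 13 14
f 12 14 4
f 13 1 15
f 13 15 14
f 14 15 16
f 14 16 4
f 15 1 17
f 15 17 16
f 16 17 18
f 16 18 4
f 17 1 19
f 17 19 18
f 18 19 20
f 18 20 4
f 19 1 21
f 19 21 20
f 20 21 22
f 20 22 4
f 21 1 23
f 21 23 22
f 22 23 24
f 22 24 4
f 23 1 25
f 23 25 24
f 24 25 26
f 24 26 4
f 25 1 2
f 25 2 26
f 26 2 3
f 26 3 4
f 28 27 31
f 28 31 29
f 29 31 32
f 29 32 30
f 31 27 33
f 31 33 32
f 32 33 34
f 32 34 30
f 33 27 35
f 33 35 34
f 34 35 36
f 34 36 30
f 35 27 37
f 35 37 36
f 36 37 38
f 36 38 30
f 37 27 39
f 37 39 38
f 38 39 40
f 38 40 30
f 39 27 41
f 39 41 40
f 40 41 42
f 40 42 30
f 41 27 43
f 41 43 42
f 42 43 44
f 42 44 30
f 43 27 45
f 43 45 44
f 44 45 46
f 44 46 30
f 45 27 28
f 45 28 46
f 46 28 29
f 46 29 30
f 48 47 51
f 48 51 49
f 49 51 52
f 49 52 50
f 51 47 53
f 51 53 52
f 52 53 54
f 52 54 50
f 53 47 55
f 53 55 54
f 54 55 56
f 54 56 50
f 55 47 57
f 55 57 56
f 56 57 58
f 56 58 50
f 57 47 59
f 57 59 58
f 58 59 60
f 58 60 50
f 59 47 61
f 59 61 60
f 60 61 62
f 60 62 50
f 61 47 63
f 61 63 62
f 62 63 64
f 62 64 50
f 63 47 65
f 63 65 64
f 64 65 66
f 64 66 50
f 65 47 67
f 65 67 66
f 66 67 68
f 66 68 50
f 67 47 69
f 67 69 68
f 68 69 70
f 68 70 50
f 69 47 48
f 69 48 70
f 70 48 49
f 70 49 50
f 72 71 75
f 72 75 73
f 73 75 76
f 73 76 74
f 75 71 77
f 75 77 76
f 76 77 78
f 76 78 74
f 77 71 79
f 77 79 78
f 78 79 80
f 78 80 74
f 79 71 81
f 79 81 80
f 80 81 82
f 80 82 74
f 81 71 83
f 81 83 82
f 82 83 84
f 82 84 74
f 83 71 85
f 83 85 84
f 84 85 86
f 84 86 74
f 85 71 87
f 85 87 86
f 86 87 88
f 86 88 74
f 87 71 89
f 87 89 88
f 88 89 90
f 88 90 74
f 89 71 91
f 89 91 90
f 90 91 92
f 90 92 74
f 91 71 72
f 91 72 92
f 92 72 73
f 92 73 74
f 94 96 93
f 97 94 93
f 93 96 95
f 95 97 93
f 94 100 96
f 98 94 97
f 98 100 94
f 96 100 95
f 99 97 95
f 95 100 99
f 99 98 97
f 100 98 99

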